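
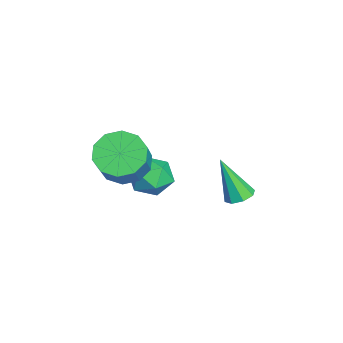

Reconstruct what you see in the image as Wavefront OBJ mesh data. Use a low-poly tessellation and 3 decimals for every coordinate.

v 2.35 -0.54 1.365
v 2.841 -1.168 0.866
v 3.84 -1.348 2.077
v 3.35 -0.72 2.575
v 3.063 -0.642 0.761
v 4.063 -0.822 1.971
v 3.013 -0.077 0.886
v 4.013 -0.257 2.096
v 2.71 0.311 1.194
v 3.71 0.131 2.404
v 2.27 0.374 1.567
v 3.269 0.194 2.778
v 1.86 0.088 1.863
v 2.859 -0.092 3.074
v 1.637 -0.438 1.969
v 2.637 -0.618 3.179
v 1.687 -1.003 1.844
v 2.687 -1.183 3.054
v 1.99 -1.391 1.536
v 2.99 -1.571 2.746
v 2.431 -1.454 1.162
v 3.43 -1.634 2.373
v 0.009 1.251 -1.652
v 0.6 0.563 -1.53
v -1.12 0.297 -1.57
v -0.529 -0.391 -1.448
v -0.642 0.237 -0.792
v 0.056 0.827 -0.843
v -0.576 0.033 -2.257
v 0.122 0.623 -2.308
v 0.238 -0.19 -1.904
v 0.197 -0.064 -0.999
v -0.717 0.924 -2.101
v -0.758 1.05 -1.196
v 0.329 3.542 -2.302
v 0.625 3.983 -2.046
v -0.109 2.858 -0.618
v 0.191 4.085 -2.118
v -0.162 3.868 -2.298
v -0.228 3.461 -2.48
v 0.033 3.1 -2.558
v 0.467 2.999 -2.487
v 0.82 3.215 -2.307
v 0.886 3.623 -2.125
f 2 1 5
f 2 5 3
f 3 5 6
f 3 6 4
f 5 1 7
f 5 7 6
f 6 7 8
f 6 8 4
f 7 1 9
f 7 9 8
f 8 9 10
f 8 10 4
f 9 1 11
f 9 11 10
f 10 11 12
f 10 12 4
f 11 1 13
f 11 13 12
f 12 13 14
f 12 14 4
f 13 1 15
f 13 15 14
f 14 15 16
f 14 16 4
f 15 1 17
f 15 17 16
f 16 17 18
f 16 18 4
f 17 1 19
f 17 19 18
f 18 19 20
f 18 20 4
f 19 1 21
f 19 21 20
f 20 21 22
f 20 22 4
f 21 1 2
f 21 2 22
f 22 2 3
f 22 3 4
f 23 34 28
f 23 28 24
f 23 24 30
f 23 30 33
f 23 33 34
f 24 28 32
f 28 34 27
f 34 33 25
f 33 30 29
f 30 24 31
f 26 32 27
f 26 27 25
f 26 25 29
f 26 29 31
f 26 31 32
f 27 32 28
f 25 27 34
f 29 25 33
f 31 29 30
f 32 31 24
f 36 35 38
f 36 38 37
f 38 35 39
f 38 39 37
f 39 35 40
f 39 40 37
f 40 35 41
f 40 41 37
f 41 35 42
f 41 42 37
f 42 35 43
f 42 43 37
f 43 35 44
f 43 44 37
f 44 35 36
f 44 36 37



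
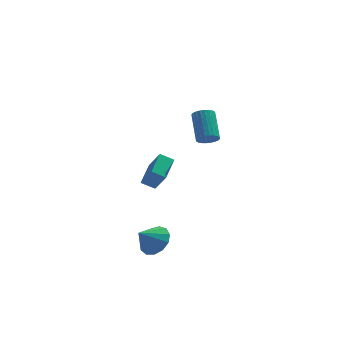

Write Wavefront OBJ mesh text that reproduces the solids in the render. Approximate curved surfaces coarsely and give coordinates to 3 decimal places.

v 0.807 -1.884 3.182
v 1.413 -1.659 2.97
v 1.279 -0.132 4.206
v 0.673 -0.356 4.418
v 1.25 -1.536 2.8
v 1.116 -0.009 4.037
v 1.019 -1.466 2.689
v 0.886 0.061 3.926
v 0.756 -1.46 2.652
v 0.623 0.068 3.889
v 0.501 -1.518 2.697
v 0.368 0.01 3.933
v 0.293 -1.632 2.815
v 0.159 -0.104 4.051
v 0.162 -1.784 2.989
v 0.029 -0.256 4.225
v 0.13 -1.951 3.192
v -0.003 -0.424 4.429
v 0.201 -2.108 3.394
v 0.067 -0.581 4.63
v 0.364 -2.231 3.563
v 0.23 -0.704 4.8
v 0.594 -2.301 3.674
v 0.461 -0.774 4.911
v 0.857 -2.308 3.711
v 0.724 -0.78 4.948
v 1.112 -2.25 3.667
v 0.979 -0.722 4.903
v 1.321 -2.136 3.549
v 1.187 -0.608 4.785
v 1.451 -1.984 3.375
v 1.318 -0.456 4.611
v 1.483 -1.816 3.171
v 1.35 -0.289 4.408
v -2.288 -3.718 -3.821
v -1.618 -3.415 -3.043
v -3.212 -4.242 -2.819
v -1.987 -2.949 -3.14
v -2.452 -2.726 -3.453
v -2.865 -2.819 -3.882
v -3.095 -3.197 -4.292
v -3.068 -3.74 -4.552
v -2.794 -4.276 -4.58
v -2.359 -4.635 -4.367
v -1.902 -4.703 -3.98
v -1.567 -4.458 -3.543
v -1.461 -3.978 -3.193
v -2.747 2.386 -2.653
v -2.164 3.929 -2.04
v -1.909 2.247 -3.101
v -1.326 3.791 -2.488
v -2.154 1.629 -1.312
v -1.571 3.173 -0.699
v -1.316 1.491 -1.76
v -0.733 3.034 -1.147
f 2 1 5
f 2 5 3
f 3 5 6
f 3 6 4
f 5 1 7
f 5 7 6
f 6 7 8
f 6 8 4
f 7 1 9
f 7 9 8
f 8 9 10
f 8 10 4
f 9 1 11
f 9 11 10
f 10 11 12
f 10 12 4
f 11 1 13
f 11 13 12
f 12 13 14
f 12 14 4
f 13 1 15
f 13 15 14
f 14 15 16
f 14 16 4
f 15 1 17
f 15 17 16
f 16 17 18
f 16 18 4
f 17 1 19
f 17 19 18
f 18 19 20
f 18 20 4
f 19 1 21
f 19 21 20
f 20 21 22
f 20 22 4
f 21 1 23
f 21 23 22
f 22 23 24
f 22 24 4
f 23 1 25
f 23 25 24
f 24 25 26
f 24 26 4
f 25 1 27
f 25 27 26
f 26 27 28
f 26 28 4
f 27 1 29
f 27 29 28
f 28 29 30
f 28 30 4
f 29 1 31
f 29 31 30
f 30 31 32
f 30 32 4
f 31 1 33
f 31 33 32
f 32 33 34
f 32 34 4
f 33 1 2
f 33 2 34
f 34 2 3
f 34 3 4
f 36 35 38
f 36 38 37
f 38 35 39
f 38 39 37
f 39 35 40
f 39 40 37
f 40 35 41
f 40 41 37
f 41 35 42
f 41 42 37
f 42 35 43
f 42 43 37
f 43 35 44
f 43 44 37
f 44 35 45
f 44 45 37
f 45 35 46
f 45 46 37
f 46 35 47
f 46 47 37
f 47 35 36
f 47 36 37
f 49 51 48
f 52 49 48
f 48 51 50
f 50 52 48
f 49 55 51
f 53 49 52
f 53 55 49
f 51 55 50
f 54 52 50
f 50 55 54
f 54 53 52
f 55 53 54



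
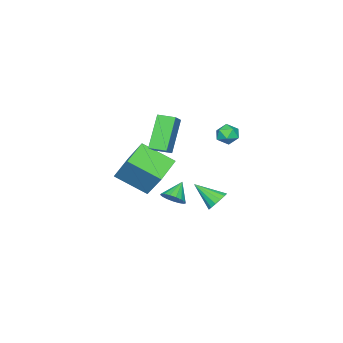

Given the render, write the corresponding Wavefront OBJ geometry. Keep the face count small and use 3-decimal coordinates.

v -0.353 -0.981 3.277
v 0.539 -0.701 3.964
v -0.618 -0.059 3.247
v 0.273 0.221 3.934
v 0.887 -0.681 1.546
v 1.778 -0.401 2.233
v 0.621 0.241 1.516
v 1.513 0.521 2.203
v -3.316 1.714 1.227
v -2.709 1.381 1.356
v -3.871 0.719 1.264
v -3.264 0.386 1.393
v -3.544 0.809 1.881
v -3.202 1.424 1.858
v -3.378 0.676 0.762
v -3.036 1.291 0.739
v -2.748 0.739 1.069
v -2.85 0.822 1.761
v -3.73 1.278 0.859
v -3.832 1.361 1.551
v 0.032 -2.879 -0.17
v 0.446 -1.725 1.51
v -0.521 -1.19 -1.193
v -0.106 -0.037 0.488
v 1.586 -2.683 -0.688
v 2.001 -1.53 0.993
v 1.034 -0.995 -1.71
v 1.448 0.159 -0.03
v 2.314 1.439 -0.561
v 2.754 1.555 -0.042
v 1.426 1.401 0.201
v 2.66 1.858 -0.135
v 2.488 2.064 -0.327
v 2.275 2.128 -0.571
v 2.072 2.033 -0.814
v 1.923 1.803 -0.998
v 1.865 1.489 -1.082
v 1.909 1.164 -1.047
v 2.046 0.901 -0.9
v 2.244 0.762 -0.676
v 2.459 0.778 -0.425
v 2.64 0.945 -0.205
v 2.746 1.226 -0.067
v -3.337 0.469 -4.032
v -2.966 0.875 -3.551
v -3.123 -0.889 -3.048
v -3.327 0.898 -3.441
v -3.69 0.806 -3.489
v -3.959 0.624 -3.683
v -4.061 0.4 -3.969
v -3.969 0.195 -4.273
v -3.707 0.063 -4.512
v -3.347 0.04 -4.622
v -2.983 0.132 -4.574
v -2.715 0.314 -4.381
v -2.613 0.538 -4.094
v -2.705 0.743 -3.79
f 2 4 1
f 5 2 1
f 1 4 3
f 3 5 1
f 2 8 4
f 6 2 5
f 6 8 2
f 4 8 3
f 7 5 3
f 3 8 7
f 7 6 5
f 8 6 7
f 9 20 14
f 9 14 10
f 9 10 16
f 9 16 19
f 9 19 20
f 10 14 18
f 14 20 13
f 20 19 11
f 19 16 15
f 16 10 17
f 12 18 13
f 12 13 11
f 12 11 15
f 12 15 17
f 12 17 18
f 13 18 14
f 11 13 20
f 15 11 19
f 17 15 16
f 18 17 10
f 22 24 21
f 25 22 21
f 21 24 23
f 23 25 21
f 22 28 24
f 26 22 25
f 26 28 22
f 24 28 23
f 27 25 23
f 23 28 27
f 27 26 25
f 28 26 27
f 30 29 32
f 30 32 31
f 32 29 33
f 32 33 31
f 33 29 34
f 33 34 31
f 34 29 35
f 34 35 31
f 35 29 36
f 35 36 31
f 36 29 37
f 36 37 31
f 37 29 38
f 37 38 31
f 38 29 39
f 38 39 31
f 39 29 40
f 39 40 31
f 40 29 41
f 40 41 31
f 41 29 42
f 41 42 31
f 42 29 43
f 42 43 31
f 43 29 30
f 43 30 31
f 45 44 47
f 45 47 46
f 47 44 48
f 47 48 46
f 48 44 49
f 48 49 46
f 49 44 50
f 49 50 46
f 50 44 51
f 50 51 46
f 51 44 52
f 51 52 46
f 52 44 53
f 52 53 46
f 53 44 54
f 53 54 46
f 54 44 55
f 54 55 46
f 55 44 56
f 55 56 46
f 56 44 57
f 56 57 46
f 57 44 45
f 57 45 46



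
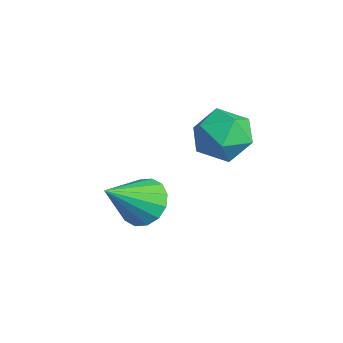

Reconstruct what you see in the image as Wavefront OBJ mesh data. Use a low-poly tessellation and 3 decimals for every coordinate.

v -0.367 0.168 0.79
v 0.358 0.016 0.354
v 0.067 -1.148 1.97
v 0.468 0.324 0.656
v 0.354 0.59 0.995
v 0.046 0.742 1.278
v -0.372 0.741 1.431
v -0.789 0.586 1.412
v -1.093 0.319 1.226
v -1.202 0.012 0.924
v -1.088 -0.254 0.585
v -0.781 -0.407 0.302
v -0.363 -0.406 0.149
v 0.054 -0.251 0.168
v -1.671 3.156 2.558
v -0.968 3.654 3.103
v -0.632 1.886 2.377
v 0.071 2.384 2.922
v -0.774 2.038 3.376
v -1.416 2.822 3.487
v -0.184 2.718 1.993
v -0.826 3.502 2.104
v -0.048 3.383 2.754
v -0.413 2.963 3.608
v -1.187 2.577 1.872
v -1.552 2.157 2.726
f 2 1 4
f 2 4 3
f 4 1 5
f 4 5 3
f 5 1 6
f 5 6 3
f 6 1 7
f 6 7 3
f 7 1 8
f 7 8 3
f 8 1 9
f 8 9 3
f 9 1 10
f 9 10 3
f 10 1 11
f 10 11 3
f 11 1 12
f 11 12 3
f 12 1 13
f 12 13 3
f 13 1 14
f 13 14 3
f 14 1 2
f 14 2 3
f 15 26 20
f 15 20 16
f 15 16 22
f 15 22 25
f 15 25 26
f 16 20 24
f 20 26 19
f 26 25 17
f 25 22 21
f 22 16 23
f 18 24 19
f 18 19 17
f 18 17 21
f 18 21 23
f 18 23 24
f 19 24 20
f 17 19 26
f 21 17 25
f 23 21 22
f 24 23 16



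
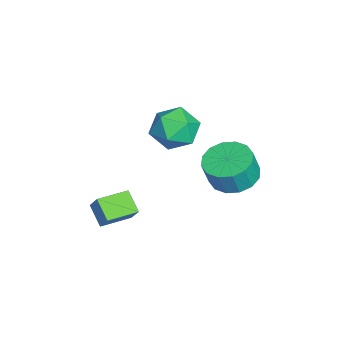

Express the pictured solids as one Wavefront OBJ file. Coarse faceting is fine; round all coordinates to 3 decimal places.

v 0.495 -4.97 -0.625
v 0.955 -4.631 0.17
v -0.267 -3.798 -0.685
v 0.193 -3.458 0.111
v 1.267 -4.502 -1.271
v 1.727 -4.162 -0.475
v 0.505 -3.329 -1.33
v 0.965 -2.99 -0.535
v -0.095 0.728 1.01
v 0.922 0.959 0.821
v 1.212 0.664 2.022
v 0.195 0.432 2.21
v 0.698 1.431 0.991
v 0.988 1.135 2.192
v 0.262 1.713 1.166
v 0.552 1.418 2.366
v -0.27 1.732 1.299
v 0.02 1.437 2.5
v -0.755 1.482 1.355
v -0.465 1.187 2.555
v -1.063 1.029 1.318
v -0.773 0.734 2.518
v -1.112 0.496 1.198
v -0.822 0.201 2.399
v -0.888 0.025 1.028
v -0.598 -0.271 2.229
v -0.452 -0.258 0.854
v -0.162 -0.553 2.054
v 0.08 -0.277 0.72
v 0.37 -0.572 1.921
v 0.565 -0.027 0.665
v 0.855 -0.322 1.865
v 0.873 0.426 0.702
v 1.163 0.131 1.902
v -2.725 -0.72 2.072
v -1.738 -1.003 1.562
v -3.122 -2.517 2.298
v -2.135 -2.8 1.788
v -2.125 -2.306 2.823
v -1.879 -1.195 2.683
v -2.981 -2.325 1.177
v -2.735 -1.214 1.037
v -1.896 -1.994 1.009
v -1.367 -1.983 2.026
v -3.493 -1.537 1.834
v -2.964 -1.526 2.851
f 2 4 1
f 5 2 1
f 1 4 3
f 3 5 1
f 2 8 4
f 6 2 5
f 6 8 2
f 4 8 3
f 7 5 3
f 3 8 7
f 7 6 5
f 8 6 7
f 10 9 13
f 10 13 11
f 11 13 14
f 11 14 12
f 13 9 15
f 13 15 14
f 14 15 16
f 14 16 12
f 15 9 17
f 15 17 16
f 16 17 18
f 16 18 12
f 17 9 19
f 17 19 18
f 18 19 20
f 18 20 12
f 19 9 21
f 19 21 20
f 20 21 22
f 20 22 12
f 21 9 23
f 21 23 22
f 22 23 24
f 22 24 12
f 23 9 25
f 23 25 24
f 24 25 26
f 24 26 12
f 25 9 27
f 25 27 26
f 26 27 28
f 26 28 12
f 27 9 29
f 27 29 28
f 28 29 30
f 28 30 12
f 29 9 31
f 29 31 30
f 30 31 32
f 30 32 12
f 31 9 33
f 31 33 32
f 32 33 34
f 32 34 12
f 33 9 10
f 33 10 34
f 34 10 11
f 34 11 12
f 35 46 40
f 35 40 36
f 35 36 42
f 35 42 45
f 35 45 46
f 36 40 44
f 40 46 39
f 46 45 37
f 45 42 41
f 42 36 43
f 38 44 39
f 38 39 37
f 38 37 41
f 38 41 43
f 38 43 44
f 39 44 40
f 37 39 46
f 41 37 45
f 43 41 42
f 44 43 36



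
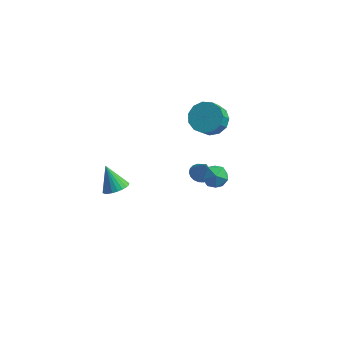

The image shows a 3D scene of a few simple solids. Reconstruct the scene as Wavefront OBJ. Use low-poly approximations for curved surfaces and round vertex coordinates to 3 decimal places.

v -0.764 -3.916 1.041
v -0.343 -3.296 1.043
v -1.496 -3.424 2.279
v -0.568 -3.211 0.877
v -0.823 -3.234 0.735
v -1.069 -3.361 0.64
v -1.269 -3.572 0.606
v -1.392 -3.836 0.638
v -1.419 -4.111 0.732
v -1.347 -4.358 0.872
v -1.186 -4.537 1.039
v -0.961 -4.621 1.205
v -0.706 -4.598 1.347
v -0.459 -4.472 1.442
v -0.26 -4.261 1.476
v -0.137 -3.997 1.444
v -0.109 -3.721 1.35
v -0.182 -3.475 1.21
v 2.08 1.922 -2.862
v 2.709 1.895 -3.063
v 2.48 1.658 -1.578
v 2.674 2.179 -2.994
v 2.522 2.411 -2.899
v 2.282 2.547 -2.796
v 2.002 2.559 -2.707
v 1.738 2.444 -2.648
v 1.542 2.226 -2.632
v 1.452 1.948 -2.661
v 1.487 1.665 -2.73
v 1.639 1.432 -2.825
v 1.879 1.297 -2.928
v 2.158 1.285 -3.017
v 2.423 1.399 -3.076
v 2.619 1.617 -3.092
v 2.564 0.709 -1.426
v 3.156 1.018 -1.92
v 3.504 0.102 -0.68
v 4.096 0.411 -1.174
v 3.662 0.918 -0.679
v 3.081 1.293 -1.14
v 3.579 -0.173 -1.46
v 2.998 0.202 -1.921
v 3.783 0.473 -1.941
v 3.835 1.147 -1.458
v 2.825 -0.027 -1.142
v 2.877 0.647 -0.659
v 2.141 3.679 0.434
v 3.116 3.821 0.697
v 2.974 3.102 1.609
v 1.999 2.961 1.346
v 2.814 4.227 0.97
v 2.672 3.508 1.882
v 2.299 4.459 1.073
v 2.157 3.74 1.985
v 1.733 4.443 0.973
v 1.591 3.724 1.885
v 1.297 4.186 0.702
v 1.155 3.467 1.614
v 1.129 3.767 0.345
v 0.987 3.048 1.257
v 1.282 3.321 0.017
v 1.14 2.602 0.929
v 1.708 2.988 -0.178
v 1.566 2.269 0.734
v 2.271 2.875 -0.18
v 2.129 2.156 0.732
v 2.793 3.018 0.014
v 2.652 2.299 0.926
v 3.108 3.37 0.341
v 2.967 2.651 1.253
f 2 1 4
f 2 4 3
f 4 1 5
f 4 5 3
f 5 1 6
f 5 6 3
f 6 1 7
f 6 7 3
f 7 1 8
f 7 8 3
f 8 1 9
f 8 9 3
f 9 1 10
f 9 10 3
f 10 1 11
f 10 11 3
f 11 1 12
f 11 12 3
f 12 1 13
f 12 13 3
f 13 1 14
f 13 14 3
f 14 1 15
f 14 15 3
f 15 1 16
f 15 16 3
f 16 1 17
f 16 17 3
f 17 1 18
f 17 18 3
f 18 1 2
f 18 2 3
f 20 19 22
f 20 22 21
f 22 19 23
f 22 23 21
f 23 19 24
f 23 24 21
f 24 19 25
f 24 25 21
f 25 19 26
f 25 26 21
f 26 19 27
f 26 27 21
f 27 19 28
f 27 28 21
f 28 19 29
f 28 29 21
f 29 19 30
f 29 30 21
f 30 19 31
f 30 31 21
f 31 19 32
f 31 32 21
f 32 19 33
f 32 33 21
f 33 19 34
f 33 34 21
f 34 19 20
f 34 20 21
f 35 46 40
f 35 40 36
f 35 36 42
f 35 42 45
f 35 45 46
f 36 40 44
f 40 46 39
f 46 45 37
f 45 42 41
f 42 36 43
f 38 44 39
f 38 39 37
f 38 37 41
f 38 41 43
f 38 43 44
f 39 44 40
f 37 39 46
f 41 37 45
f 43 41 42
f 44 43 36
f 48 47 51
f 48 51 49
f 49 51 52
f 49 52 50
f 51 47 53
f 51 53 52
f 52 53 54
f 52 54 50
f 53 47 55
f 53 55 54
f 54 55 56
f 54 56 50
f 55 47 57
f 55 57 56
f 56 57 58
f 56 58 50
f 57 47 59
f 57 59 58
f 58 59 60
f 58 60 50
f 59 47 61
f 59 61 60
f 60 61 62
f 60 62 50
f 61 47 63
f 61 63 62
f 62 63 64
f 62 64 50
f 63 47 65
f 63 65 64
f 64 65 66
f 64 66 50
f 65 47 67
f 65 67 66
f 66 67 68
f 66 68 50
f 67 47 69
f 67 69 68
f 68 69 70
f 68 70 50
f 69 47 48
f 69 48 70
f 70 48 49
f 70 49 50



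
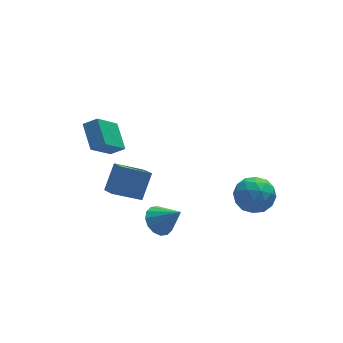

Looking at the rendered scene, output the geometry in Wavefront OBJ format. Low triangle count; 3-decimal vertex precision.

v 3.667 -1.895 -0.562
v 4.122 -2.278 -1.59
v 2.318 -3.262 -0.65
v 2.773 -3.645 -1.678
v 3.38 -3.793 -0.668
v 4.214 -2.948 -0.613
v 2.226 -2.592 -1.627
v 3.06 -1.747 -1.572
v 3.232 -2.709 -2.248
v 3.945 -3.451 -1.655
v 2.495 -2.089 -0.585
v 3.208 -2.831 0.008
v 4.013 -1.966 -1.068
v 2.427 -3.574 -1.172
v 2.784 -3.661 -0.578
v 3.052 -3.886 -1.182
v 4.067 -2.36 -0.494
v 4.335 -2.586 -1.098
v 3.899 -3.476 -0.556
v 2.105 -2.954 -1.142
v 2.373 -3.18 -1.746
v 3.388 -1.654 -1.058
v 3.656 -1.879 -1.662
v 2.541 -2.064 -1.684
v 3.757 -2.445 -2.059
v 2.965 -3.248 -2.111
v 2.643 -2.629 -2.081
v 3.133 -2.133 -2.049
v 4.177 -2.881 -1.711
v 3.384 -3.685 -1.763
v 3.741 -3.772 -1.169
v 4.231 -3.275 -1.137
v 3.653 -3.134 -2.098
v 3.056 -1.855 -0.477
v 2.263 -2.659 -0.529
v 2.209 -2.265 -1.103
v 2.699 -1.768 -1.071
v 3.475 -2.292 -0.129
v 2.683 -3.095 -0.181
v 3.307 -3.407 -0.191
v 3.797 -2.911 -0.159
v 2.787 -2.406 -0.142
v -3.227 2.405 0.647
v -3.156 3.942 1.459
v -3.962 2.697 0.158
v -3.892 4.234 0.97
v -1.888 3.166 -0.91
v -1.818 4.703 -0.098
v -2.624 3.458 -1.399
v -2.553 4.995 -0.587
v -1.81 -2.065 -2.302
v -1.034 -2.03 -2.832
v -0.91 -2.875 -1.038
v -1.027 -1.619 -2.572
v -1.23 -1.327 -2.24
v -1.589 -1.232 -1.925
v -2.006 -1.361 -1.71
v -2.371 -1.678 -1.654
v -2.585 -2.099 -1.772
v -2.592 -2.51 -2.031
v -2.389 -2.802 -2.363
v -2.03 -2.897 -2.679
v -1.613 -2.768 -2.893
v -1.248 -2.451 -2.949
v -2.619 -0.524 -1.355
v -2.497 -1.38 -0.892
v -4.187 -0.277 -0.484
v -4.064 -1.133 -0.021
v -1.796 0.273 -0.099
v -1.673 -0.583 0.364
v -3.363 0.52 0.772
v -3.241 -0.336 1.235
f 1 38 17
f 38 12 41
f 17 41 6
f 38 41 17
f 1 17 13
f 17 6 18
f 13 18 2
f 17 18 13
f 1 13 22
f 13 2 23
f 22 23 8
f 13 23 22
f 1 22 34
f 22 8 37
f 34 37 11
f 22 37 34
f 1 34 38
f 34 11 42
f 38 42 12
f 34 42 38
f 2 18 29
f 18 6 32
f 29 32 10
f 18 32 29
f 6 41 19
f 41 12 40
f 19 40 5
f 41 40 19
f 12 42 39
f 42 11 35
f 39 35 3
f 42 35 39
f 11 37 36
f 37 8 24
f 36 24 7
f 37 24 36
f 8 23 28
f 23 2 25
f 28 25 9
f 23 25 28
f 4 30 16
f 30 10 31
f 16 31 5
f 30 31 16
f 4 16 14
f 16 5 15
f 14 15 3
f 16 15 14
f 4 14 21
f 14 3 20
f 21 20 7
f 14 20 21
f 4 21 26
f 21 7 27
f 26 27 9
f 21 27 26
f 4 26 30
f 26 9 33
f 30 33 10
f 26 33 30
f 5 31 19
f 31 10 32
f 19 32 6
f 31 32 19
f 3 15 39
f 15 5 40
f 39 40 12
f 15 40 39
f 7 20 36
f 20 3 35
f 36 35 11
f 20 35 36
f 9 27 28
f 27 7 24
f 28 24 8
f 27 24 28
f 10 33 29
f 33 9 25
f 29 25 2
f 33 25 29
f 44 46 43
f 47 44 43
f 43 46 45
f 45 47 43
f 44 50 46
f 48 44 47
f 48 50 44
f 46 50 45
f 49 47 45
f 45 50 49
f 49 48 47
f 50 48 49
f 52 51 54
f 52 54 53
f 54 51 55
f 54 55 53
f 55 51 56
f 55 56 53
f 56 51 57
f 56 57 53
f 57 51 58
f 57 58 53
f 58 51 59
f 58 59 53
f 59 51 60
f 59 60 53
f 60 51 61
f 60 61 53
f 61 51 62
f 61 62 53
f 62 51 63
f 62 63 53
f 63 51 64
f 63 64 53
f 64 51 52
f 64 52 53
f 66 68 65
f 69 66 65
f 65 68 67
f 67 69 65
f 66 72 68
f 70 66 69
f 70 72 66
f 68 72 67
f 71 69 67
f 67 72 71
f 71 70 69
f 72 70 71



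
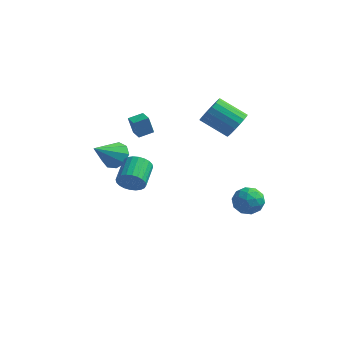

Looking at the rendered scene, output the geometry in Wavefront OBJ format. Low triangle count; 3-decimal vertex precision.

v 2.941 2.846 -3.757
v 3.454 2.935 -2.892
v 2.766 1.245 -3.488
v 3.279 1.334 -2.623
v 2.358 1.739 -2.708
v 2.466 2.728 -2.874
v 3.754 1.452 -3.506
v 3.862 2.441 -3.672
v 3.956 2.074 -2.737
v 3.093 2.251 -2.244
v 3.127 1.929 -4.136
v 2.264 2.106 -3.643
v 3.213 3.031 -3.349
v 3.007 1.149 -3.031
v 2.466 1.387 -3.081
v 2.767 1.439 -2.573
v 2.632 2.909 -3.338
v 2.934 2.962 -2.83
v 2.29 2.259 -2.721
v 3.286 1.218 -3.55
v 3.588 1.271 -3.042
v 3.453 2.741 -3.807
v 3.754 2.793 -3.299
v 3.93 1.921 -3.659
v 3.81 2.577 -2.749
v 3.707 1.636 -2.59
v 3.986 1.705 -3.109
v 4.049 2.287 -3.207
v 3.302 2.682 -2.459
v 3.2 1.74 -2.3
v 2.658 1.978 -2.35
v 2.722 2.56 -2.448
v 3.598 2.175 -2.367
v 3.02 2.44 -4.08
v 2.918 1.498 -3.921
v 3.498 1.62 -3.932
v 3.562 2.202 -4.03
v 2.513 2.544 -3.79
v 2.41 1.603 -3.631
v 2.171 1.893 -3.173
v 2.234 2.475 -3.271
v 2.622 2.005 -4.013
v 2.665 1.349 3.366
v 3.144 1.506 4.16
v 1.514 1.388 5.167
v 1.035 1.231 4.374
v 3.04 1.892 4.036
v 1.409 1.774 5.043
v 2.861 2.17 3.78
v 1.231 2.052 4.787
v 2.644 2.286 3.442
v 1.014 2.168 4.449
v 2.431 2.216 3.088
v 0.801 2.098 4.096
v 2.264 1.974 2.79
v 0.634 1.856 3.797
v 2.177 1.609 2.606
v 0.547 1.491 3.613
v 2.186 1.192 2.573
v 0.556 1.074 3.58
v 2.291 0.806 2.697
v 0.66 0.688 3.704
v 2.469 0.528 2.953
v 0.839 0.41 3.96
v 2.686 0.412 3.291
v 1.056 0.294 4.298
v 2.899 0.482 3.644
v 1.269 0.364 4.652
v 3.066 0.724 3.943
v 1.436 0.606 4.95
v 3.153 1.089 4.127
v 1.523 0.971 5.134
v -1.22 -4.266 1.042
v -0.731 -4.428 1.718
v -0.991 -2.976 2.254
v -1.48 -2.814 1.578
v -0.508 -4.309 1.504
v -0.768 -2.857 2.04
v -0.393 -4.183 1.219
v -0.653 -2.731 1.755
v -0.404 -4.07 0.908
v -0.664 -2.618 1.444
v -0.539 -3.987 0.617
v -0.799 -2.535 1.153
v -0.778 -3.946 0.39
v -1.038 -2.494 0.926
v -1.084 -3.954 0.263
v -1.344 -2.502 0.799
v -1.411 -4.01 0.254
v -1.671 -2.557 0.79
v -1.709 -4.104 0.366
v -1.969 -2.652 0.902
v -1.932 -4.223 0.58
v -2.192 -2.771 1.116
v -2.047 -4.349 0.865
v -2.307 -2.897 1.401
v -2.036 -4.462 1.176
v -2.296 -3.01 1.712
v -1.901 -4.545 1.467
v -2.161 -3.093 2.003
v -1.662 -4.586 1.694
v -1.922 -3.134 2.23
v -1.356 -4.578 1.821
v -1.616 -3.126 2.357
v -1.029 -4.523 1.83
v -1.289 -3.07 2.366
v -3.345 1.285 0.929
v -3.611 1.165 2.103
v -3.996 1.9 0.844
v -4.263 1.78 2.018
v -2.717 1.98 1.142
v -2.984 1.86 2.316
v -3.369 2.595 1.057
v -3.635 2.475 2.231
v -3.083 -2.327 1.593
v -2.56 -1.953 2.266
v -3.657 -3.813 2.867
v -3.147 -1.709 2.285
v -3.704 -1.754 1.981
v -3.97 -2.067 1.496
v -3.821 -2.502 1.056
v -3.326 -2.854 0.867
v -2.718 -2.96 1.019
v -2.28 -2.77 1.439
v -2.217 -2.372 1.931
f 1 38 17
f 38 12 41
f 17 41 6
f 38 41 17
f 1 17 13
f 17 6 18
f 13 18 2
f 17 18 13
f 1 13 22
f 13 2 23
f 22 23 8
f 13 23 22
f 1 22 34
f 22 8 37
f 34 37 11
f 22 37 34
f 1 34 38
f 34 11 42
f 38 42 12
f 34 42 38
f 2 18 29
f 18 6 32
f 29 32 10
f 18 32 29
f 6 41 19
f 41 12 40
f 19 40 5
f 41 40 19
f 12 42 39
f 42 11 35
f 39 35 3
f 42 35 39
f 11 37 36
f 37 8 24
f 36 24 7
f 37 24 36
f 8 23 28
f 23 2 25
f 28 25 9
f 23 25 28
f 4 30 16
f 30 10 31
f 16 31 5
f 30 31 16
f 4 16 14
f 16 5 15
f 14 15 3
f 16 15 14
f 4 14 21
f 14 3 20
f 21 20 7
f 14 20 21
f 4 21 26
f 21 7 27
f 26 27 9
f 21 27 26
f 4 26 30
f 26 9 33
f 30 33 10
f 26 33 30
f 5 31 19
f 31 10 32
f 19 32 6
f 31 32 19
f 3 15 39
f 15 5 40
f 39 40 12
f 15 40 39
f 7 20 36
f 20 3 35
f 36 35 11
f 20 35 36
f 9 27 28
f 27 7 24
f 28 24 8
f 27 24 28
f 10 33 29
f 33 9 25
f 29 25 2
f 33 25 29
f 44 43 47
f 44 47 45
f 45 47 48
f 45 48 46
f 47 43 49
f 47 49 48
f 48 49 50
f 48 50 46
f 49 43 51
f 49 51 50
f 50 51 52
f 50 52 46
f 51 43 53
f 51 53 52
f 52 53 54
f 52 54 46
f 53 43 55
f 53 55 54
f 54 55 56
f 54 56 46
f 55 43 57
f 55 57 56
f 56 57 58
f 56 58 46
f 57 43 59
f 57 59 58
f 58 59 60
f 58 60 46
f 59 43 61
f 59 61 60
f 60 61 62
f 60 62 46
f 61 43 63
f 61 63 62
f 62 63 64
f 62 64 46
f 63 43 65
f 63 65 64
f 64 65 66
f 64 66 46
f 65 43 67
f 65 67 66
f 66 67 68
f 66 68 46
f 67 43 69
f 67 69 68
f 68 69 70
f 68 70 46
f 69 43 71
f 69 71 70
f 70 71 72
f 70 72 46
f 71 43 44
f 71 44 72
f 72 44 45
f 72 45 46
f 74 73 77
f 74 77 75
f 75 77 78
f 75 78 76
f 77 73 79
f 77 79 78
f 78 79 80
f 78 80 76
f 79 73 81
f 79 81 80
f 80 81 82
f 80 82 76
f 81 73 83
f 81 83 82
f 82 83 84
f 82 84 76
f 83 73 85
f 83 85 84
f 84 85 86
f 84 86 76
f 85 73 87
f 85 87 86
f 86 87 88
f 86 88 76
f 87 73 89
f 87 89 88
f 88 89 90
f 88 90 76
f 89 73 91
f 89 91 90
f 90 91 92
f 90 92 76
f 91 73 93
f 91 93 92
f 92 93 94
f 92 94 76
f 93 73 95
f 93 95 94
f 94 95 96
f 94 96 76
f 95 73 97
f 95 97 96
f 96 97 98
f 96 98 76
f 97 73 99
f 97 99 98
f 98 99 100
f 98 100 76
f 99 73 101
f 99 101 100
f 100 101 102
f 100 102 76
f 101 73 103
f 101 103 102
f 102 103 104
f 102 104 76
f 103 73 105
f 103 105 104
f 104 105 106
f 104 106 76
f 105 73 74
f 105 74 106
f 106 74 75
f 106 75 76
f 108 110 107
f 111 108 107
f 107 110 109
f 109 111 107
f 108 114 110
f 112 108 111
f 112 114 108
f 110 114 109
f 113 111 109
f 109 114 113
f 113 112 111
f 114 112 113
f 116 115 118
f 116 118 117
f 118 115 119
f 118 119 117
f 119 115 120
f 119 120 117
f 120 115 121
f 120 121 117
f 121 115 122
f 121 122 117
f 122 115 123
f 122 123 117
f 123 115 124
f 123 124 117
f 124 115 125
f 124 125 117
f 125 115 116
f 125 116 117



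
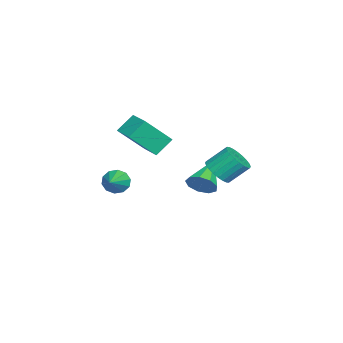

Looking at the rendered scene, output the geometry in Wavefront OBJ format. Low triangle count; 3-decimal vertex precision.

v -0.784 1.803 -2.308
v -0.393 2.324 -1.763
v -2.536 2.117 -1.352
v -0.588 2.625 -2.22
v -0.876 2.542 -2.718
v -1.12 2.113 -3.025
v -1.208 1.538 -2.996
v -1.097 1.088 -2.646
v -0.84 0.972 -2.137
v -0.557 1.245 -1.709
v -0.38 1.778 -1.561
v 2.881 3.283 0.506
v 3.273 2.824 1.075
v 3.012 3.777 2.024
v 2.619 4.237 1.454
v 3.516 3.005 0.961
v 3.255 3.958 1.909
v 3.663 3.227 0.777
v 3.402 4.181 1.726
v 3.69 3.459 0.552
v 3.429 4.412 1.501
v 3.595 3.663 0.32
v 3.334 4.617 1.269
v 3.39 3.81 0.117
v 3.129 4.764 1.065
v 3.108 3.877 -0.028
v 2.847 4.83 0.921
v 2.792 3.853 -0.091
v 2.53 4.806 0.857
v 2.488 3.743 -0.064
v 2.227 4.696 0.885
v 2.245 3.562 0.051
v 1.984 4.515 0.999
v 2.098 3.339 0.234
v 1.837 4.293 1.183
v 2.071 3.108 0.459
v 1.81 4.061 1.408
v 2.166 2.903 0.691
v 1.905 3.857 1.64
v 2.371 2.756 0.895
v 2.11 3.71 1.843
v 2.653 2.69 1.039
v 2.392 3.643 1.988
v 2.97 2.714 1.103
v 2.708 3.667 2.051
v -1.164 -2.638 -2.721
v -0.915 -2.21 -3.297
v 0.244 -2.622 -2.099
v -1.068 -1.923 -2.958
v -1.258 -1.909 -2.529
v -1.412 -2.174 -2.173
v -1.471 -2.616 -2.026
v -1.414 -3.067 -2.145
v -1.261 -3.354 -2.484
v -1.071 -3.368 -2.913
v -0.917 -3.103 -3.269
v -0.857 -2.66 -3.416
v -2.647 -1.515 -0.945
v -1.921 -2.75 0.549
v -3.285 -0.831 -0.07
v -2.559 -2.066 1.424
v -1.481 -0.634 -0.784
v -0.755 -1.869 0.71
v -2.119 0.05 0.091
v -1.393 -1.185 1.585
f 2 1 4
f 2 4 3
f 4 1 5
f 4 5 3
f 5 1 6
f 5 6 3
f 6 1 7
f 6 7 3
f 7 1 8
f 7 8 3
f 8 1 9
f 8 9 3
f 9 1 10
f 9 10 3
f 10 1 11
f 10 11 3
f 11 1 2
f 11 2 3
f 13 12 16
f 13 16 14
f 14 16 17
f 14 17 15
f 16 12 18
f 16 18 17
f 17 18 19
f 17 19 15
f 18 12 20
f 18 20 19
f 19 20 21
f 19 21 15
f 20 12 22
f 20 22 21
f 21 22 23
f 21 23 15
f 22 12 24
f 22 24 23
f 23 24 25
f 23 25 15
f 24 12 26
f 24 26 25
f 25 26 27
f 25 27 15
f 26 12 28
f 26 28 27
f 27 28 29
f 27 29 15
f 28 12 30
f 28 30 29
f 29 30 31
f 29 31 15
f 30 12 32
f 30 32 31
f 31 32 33
f 31 33 15
f 32 12 34
f 32 34 33
f 33 34 35
f 33 35 15
f 34 12 36
f 34 36 35
f 35 36 37
f 35 37 15
f 36 12 38
f 36 38 37
f 37 38 39
f 37 39 15
f 38 12 40
f 38 40 39
f 39 40 41
f 39 41 15
f 40 12 42
f 40 42 41
f 41 42 43
f 41 43 15
f 42 12 44
f 42 44 43
f 43 44 45
f 43 45 15
f 44 12 13
f 44 13 45
f 45 13 14
f 45 14 15
f 47 46 49
f 47 49 48
f 49 46 50
f 49 50 48
f 50 46 51
f 50 51 48
f 51 46 52
f 51 52 48
f 52 46 53
f 52 53 48
f 53 46 54
f 53 54 48
f 54 46 55
f 54 55 48
f 55 46 56
f 55 56 48
f 56 46 57
f 56 57 48
f 57 46 47
f 57 47 48
f 59 61 58
f 62 59 58
f 58 61 60
f 60 62 58
f 59 65 61
f 63 59 62
f 63 65 59
f 61 65 60
f 64 62 60
f 60 65 64
f 64 63 62
f 65 63 64



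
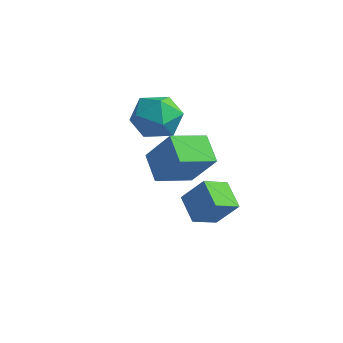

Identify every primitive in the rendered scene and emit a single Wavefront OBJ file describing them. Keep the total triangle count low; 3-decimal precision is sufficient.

v -0.12 -1.639 3.476
v 0.575 -2.164 4.315
v -1.435 -3.076 3.665
v -0.74 -3.601 4.504
v -1.294 -2.553 4.747
v -0.481 -1.665 4.629
v -0.379 -3.575 3.351
v 0.434 -2.687 3.233
v 0.415 -3.36 4.238
v -0.151 -2.729 5.1
v -0.709 -2.511 2.88
v -1.275 -1.88 3.742
v 1.158 -4.946 2.134
v 0.185 -4.227 2.838
v 1.87 -3.454 1.593
v 0.897 -2.735 2.297
v 2.323 -4.925 3.723
v 1.35 -4.206 4.427
v 3.035 -3.433 3.182
v 2.062 -2.714 3.886
v 0.783 -2.644 -0.387
v 1.689 -2.35 0.81
v 1.185 -1.517 -0.968
v 2.091 -1.223 0.229
v 1.829 -3.337 -1.009
v 2.735 -3.043 0.188
v 2.231 -2.21 -1.59
v 3.137 -1.916 -0.393
f 1 12 6
f 1 6 2
f 1 2 8
f 1 8 11
f 1 11 12
f 2 6 10
f 6 12 5
f 12 11 3
f 11 8 7
f 8 2 9
f 4 10 5
f 4 5 3
f 4 3 7
f 4 7 9
f 4 9 10
f 5 10 6
f 3 5 12
f 7 3 11
f 9 7 8
f 10 9 2
f 14 16 13
f 17 14 13
f 13 16 15
f 15 17 13
f 14 20 16
f 18 14 17
f 18 20 14
f 16 20 15
f 19 17 15
f 15 20 19
f 19 18 17
f 20 18 19
f 22 24 21
f 25 22 21
f 21 24 23
f 23 25 21
f 22 28 24
f 26 22 25
f 26 28 22
f 24 28 23
f 27 25 23
f 23 28 27
f 27 26 25
f 28 26 27



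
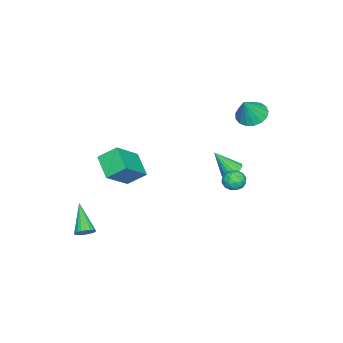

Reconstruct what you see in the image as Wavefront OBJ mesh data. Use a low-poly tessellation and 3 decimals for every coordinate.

v -3.347 2.744 2.059
v -2.642 3.179 1.683
v -2.553 2.596 3.381
v -2.879 3.499 1.861
v -3.223 3.645 2.085
v -3.596 3.585 2.302
v -3.911 3.332 2.463
v -4.098 2.945 2.532
v -4.113 2.511 2.493
v -3.952 2.131 2.353
v -3.653 1.891 2.147
v -3.284 1.847 1.92
v -2.929 2.008 1.725
v -2.67 2.338 1.606
v -2.567 2.76 1.591
v -0.67 -3.769 -1.954
v -1.034 -2.804 -1.179
v 0.287 -2.798 -2.714
v -0.078 -1.833 -1.939
v 0.858 -4.247 -0.641
v 0.493 -3.282 0.134
v 1.814 -3.276 -1.401
v 1.45 -2.311 -0.626
v -0.931 2.653 -0.885
v -0.294 2.62 -1.054
v -0.629 1.767 0.425
v -0.311 2.879 -0.875
v -0.47 3.087 -0.698
v -0.735 3.195 -0.564
v -1.045 3.179 -0.503
v -1.328 3.042 -0.53
v -1.521 2.817 -0.639
v -1.578 2.553 -0.803
v -1.487 2.313 -0.987
v -1.269 2.15 -1.147
v -0.973 2.103 -1.247
v -0.668 2.181 -1.264
v -0.422 2.368 -1.195
v 3.942 -3.492 -4.362
v 4.396 -3.692 -4.082
v 2.758 -4.408 -3.098
v 4.356 -3.487 -3.971
v 4.245 -3.282 -3.927
v 4.081 -3.114 -3.959
v 3.893 -3.011 -4.06
v 3.713 -2.991 -4.214
v 3.574 -3.058 -4.393
v 3.497 -3.2 -4.567
v 3.498 -3.392 -4.706
v 3.576 -3.602 -4.785
v 3.717 -3.792 -4.791
v 3.896 -3.931 -4.723
v 4.084 -3.994 -4.593
v 4.247 -3.97 -4.423
v 4.358 -3.863 -4.242
v 0.687 3.687 -0.104
v 0.932 3.996 0.441
v 1.688 3.344 -0.361
v 1.933 3.653 0.184
v 1.54 3.112 0.253
v 0.921 3.324 0.412
v 1.699 4.016 -0.332
v 1.08 4.228 -0.173
v 1.558 4.2 0.3
v 1.459 3.641 0.662
v 1.161 3.699 -0.582
v 1.062 3.14 -0.22
v 0.722 3.871 0.191
v 1.898 3.469 -0.111
v 1.667 3.15 -0.07
v 1.811 3.332 0.25
v 0.715 3.476 0.174
v 0.859 3.658 0.494
v 1.216 3.138 0.384
v 1.761 3.682 -0.414
v 1.905 3.864 -0.094
v 0.809 4.008 -0.17
v 0.953 4.19 0.15
v 1.404 4.202 -0.304
v 1.234 4.173 0.428
v 1.822 3.971 0.278
v 1.684 4.185 -0.026
v 1.321 4.309 0.068
v 1.176 3.844 0.641
v 1.764 3.643 0.49
v 1.533 3.325 0.531
v 1.169 3.449 0.624
v 1.543 3.964 0.558
v 0.856 3.697 -0.41
v 1.444 3.496 -0.561
v 1.451 3.891 -0.544
v 1.087 4.015 -0.451
v 0.798 3.369 -0.198
v 1.386 3.167 -0.348
v 1.299 3.031 0.012
v 0.936 3.155 0.106
v 1.077 3.376 -0.478
f 2 1 4
f 2 4 3
f 4 1 5
f 4 5 3
f 5 1 6
f 5 6 3
f 6 1 7
f 6 7 3
f 7 1 8
f 7 8 3
f 8 1 9
f 8 9 3
f 9 1 10
f 9 10 3
f 10 1 11
f 10 11 3
f 11 1 12
f 11 12 3
f 12 1 13
f 12 13 3
f 13 1 14
f 13 14 3
f 14 1 15
f 14 15 3
f 15 1 2
f 15 2 3
f 17 19 16
f 20 17 16
f 16 19 18
f 18 20 16
f 17 23 19
f 21 17 20
f 21 23 17
f 19 23 18
f 22 20 18
f 18 23 22
f 22 21 20
f 23 21 22
f 25 24 27
f 25 27 26
f 27 24 28
f 27 28 26
f 28 24 29
f 28 29 26
f 29 24 30
f 29 30 26
f 30 24 31
f 30 31 26
f 31 24 32
f 31 32 26
f 32 24 33
f 32 33 26
f 33 24 34
f 33 34 26
f 34 24 35
f 34 35 26
f 35 24 36
f 35 36 26
f 36 24 37
f 36 37 26
f 37 24 38
f 37 38 26
f 38 24 25
f 38 25 26
f 40 39 42
f 40 42 41
f 42 39 43
f 42 43 41
f 43 39 44
f 43 44 41
f 44 39 45
f 44 45 41
f 45 39 46
f 45 46 41
f 46 39 47
f 46 47 41
f 47 39 48
f 47 48 41
f 48 39 49
f 48 49 41
f 49 39 50
f 49 50 41
f 50 39 51
f 50 51 41
f 51 39 52
f 51 52 41
f 52 39 53
f 52 53 41
f 53 39 54
f 53 54 41
f 54 39 55
f 54 55 41
f 55 39 40
f 55 40 41
f 56 93 72
f 93 67 96
f 72 96 61
f 93 96 72
f 56 72 68
f 72 61 73
f 68 73 57
f 72 73 68
f 56 68 77
f 68 57 78
f 77 78 63
f 68 78 77
f 56 77 89
f 77 63 92
f 89 92 66
f 77 92 89
f 56 89 93
f 89 66 97
f 93 97 67
f 89 97 93
f 57 73 84
f 73 61 87
f 84 87 65
f 73 87 84
f 61 96 74
f 96 67 95
f 74 95 60
f 96 95 74
f 67 97 94
f 97 66 90
f 94 90 58
f 97 90 94
f 66 92 91
f 92 63 79
f 91 79 62
f 92 79 91
f 63 78 83
f 78 57 80
f 83 80 64
f 78 80 83
f 59 85 71
f 85 65 86
f 71 86 60
f 85 86 71
f 59 71 69
f 71 60 70
f 69 70 58
f 71 70 69
f 59 69 76
f 69 58 75
f 76 75 62
f 69 75 76
f 59 76 81
f 76 62 82
f 81 82 64
f 76 82 81
f 59 81 85
f 81 64 88
f 85 88 65
f 81 88 85
f 60 86 74
f 86 65 87
f 74 87 61
f 86 87 74
f 58 70 94
f 70 60 95
f 94 95 67
f 70 95 94
f 62 75 91
f 75 58 90
f 91 90 66
f 75 90 91
f 64 82 83
f 82 62 79
f 83 79 63
f 82 79 83
f 65 88 84
f 88 64 80
f 84 80 57
f 88 80 84



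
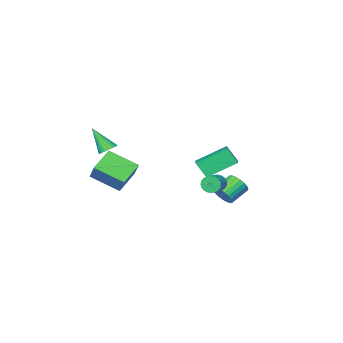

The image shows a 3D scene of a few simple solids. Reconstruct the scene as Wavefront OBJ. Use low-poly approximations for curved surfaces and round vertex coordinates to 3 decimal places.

v 2.832 -3.282 1.89
v 3.167 -3.657 1.51
v 3.288 -4.358 3.35
v 3.346 -3.481 1.584
v 3.436 -3.27 1.711
v 3.422 -3.061 1.869
v 3.306 -2.891 2.03
v 3.108 -2.788 2.168
v 2.862 -2.771 2.257
v 2.612 -2.842 2.283
v 2.399 -2.989 2.241
v 2.261 -3.187 2.138
v 2.222 -3.401 1.992
v 2.289 -3.595 1.829
v 2.45 -3.734 1.676
v 2.676 -3.796 1.56
v 2.93 -3.768 1.501
v 2.011 -1.766 0.302
v 2.279 -0.818 1.472
v 3.361 -1.178 -0.484
v 3.63 -0.23 0.686
v 3.15 -3.19 1.194
v 3.419 -2.242 2.364
v 4.501 -2.602 0.408
v 4.769 -1.654 1.578
v -1.117 2.15 0.338
v -0.782 1.975 -0.141
v 0.052 2.575 0.223
v -0.283 2.75 0.702
v -0.894 2.184 -0.229
v -0.06 2.784 0.135
v -1.045 2.388 -0.219
v -0.211 2.988 0.145
v -1.208 2.55 -0.113
v -0.374 3.151 0.251
v -1.356 2.644 0.071
v -0.522 3.244 0.435
v -1.462 2.652 0.301
v -0.628 3.252 0.665
v -1.509 2.573 0.538
v -0.675 3.173 0.902
v -1.487 2.421 0.74
v -0.654 3.021 1.104
v -1.402 2.222 0.872
v -0.568 2.822 1.236
v -1.268 2.011 0.912
v -0.434 2.611 1.277
v -1.107 1.824 0.853
v -0.273 2.424 1.217
v -0.948 1.693 0.705
v -0.114 2.293 1.069
v -0.818 1.641 0.493
v 0.015 2.241 0.857
v -0.74 1.677 0.255
v 0.094 2.278 0.619
v -0.727 1.795 0.03
v 0.106 2.396 0.394
v -4.949 -1.296 -0.212
v -4.585 -1.925 0.817
v -4.272 -0.248 0.189
v -3.908 -0.878 1.218
v -3.192 -2.022 -1.278
v -2.828 -2.652 -0.249
v -2.515 -0.975 -0.877
v -2.151 -1.604 0.152
v -1.83 1.71 -1.064
v -1.483 1.336 -0.501
v -2.682 1.196 0.147
v -3.03 1.57 -0.416
v -1.464 1.635 -0.402
v -2.663 1.496 0.246
v -1.509 1.948 -0.418
v -2.708 1.808 0.23
v -1.609 2.219 -0.545
v -2.808 2.08 0.103
v -1.748 2.402 -0.762
v -2.947 2.263 -0.114
v -1.901 2.466 -1.031
v -3.1 2.326 -0.383
v -2.041 2.399 -1.306
v -3.24 2.259 -0.658
v -2.146 2.212 -1.539
v -3.345 2.073 -0.891
v -2.195 1.939 -1.69
v -3.394 1.8 -1.042
v -2.182 1.626 -1.733
v -3.381 1.487 -1.085
v -2.108 1.328 -1.66
v -3.307 1.188 -1.012
v -1.986 1.095 -1.484
v -3.185 0.956 -0.836
v -1.837 0.969 -1.235
v -3.036 0.83 -0.587
v -1.687 0.971 -0.957
v -2.886 0.832 -0.309
v -1.562 1.101 -0.697
v -2.761 0.961 -0.049
f 2 1 4
f 2 4 3
f 4 1 5
f 4 5 3
f 5 1 6
f 5 6 3
f 6 1 7
f 6 7 3
f 7 1 8
f 7 8 3
f 8 1 9
f 8 9 3
f 9 1 10
f 9 10 3
f 10 1 11
f 10 11 3
f 11 1 12
f 11 12 3
f 12 1 13
f 12 13 3
f 13 1 14
f 13 14 3
f 14 1 15
f 14 15 3
f 15 1 16
f 15 16 3
f 16 1 17
f 16 17 3
f 17 1 2
f 17 2 3
f 19 21 18
f 22 19 18
f 18 21 20
f 20 22 18
f 19 25 21
f 23 19 22
f 23 25 19
f 21 25 20
f 24 22 20
f 20 25 24
f 24 23 22
f 25 23 24
f 27 26 30
f 27 30 28
f 28 30 31
f 28 31 29
f 30 26 32
f 30 32 31
f 31 32 33
f 31 33 29
f 32 26 34
f 32 34 33
f 33 34 35
f 33 35 29
f 34 26 36
f 34 36 35
f 35 36 37
f 35 37 29
f 36 26 38
f 36 38 37
f 37 38 39
f 37 39 29
f 38 26 40
f 38 40 39
f 39 40 41
f 39 41 29
f 40 26 42
f 40 42 41
f 41 42 43
f 41 43 29
f 42 26 44
f 42 44 43
f 43 44 45
f 43 45 29
f 44 26 46
f 44 46 45
f 45 46 47
f 45 47 29
f 46 26 48
f 46 48 47
f 47 48 49
f 47 49 29
f 48 26 50
f 48 50 49
f 49 50 51
f 49 51 29
f 50 26 52
f 50 52 51
f 51 52 53
f 51 53 29
f 52 26 54
f 52 54 53
f 53 54 55
f 53 55 29
f 54 26 56
f 54 56 55
f 55 56 57
f 55 57 29
f 56 26 27
f 56 27 57
f 57 27 28
f 57 28 29
f 59 61 58
f 62 59 58
f 58 61 60
f 60 62 58
f 59 65 61
f 63 59 62
f 63 65 59
f 61 65 60
f 64 62 60
f 60 65 64
f 64 63 62
f 65 63 64
f 67 66 70
f 67 70 68
f 68 70 71
f 68 71 69
f 70 66 72
f 70 72 71
f 71 72 73
f 71 73 69
f 72 66 74
f 72 74 73
f 73 74 75
f 73 75 69
f 74 66 76
f 74 76 75
f 75 76 77
f 75 77 69
f 76 66 78
f 76 78 77
f 77 78 79
f 77 79 69
f 78 66 80
f 78 80 79
f 79 80 81
f 79 81 69
f 80 66 82
f 80 82 81
f 81 82 83
f 81 83 69
f 82 66 84
f 82 84 83
f 83 84 85
f 83 85 69
f 84 66 86
f 84 86 85
f 85 86 87
f 85 87 69
f 86 66 88
f 86 88 87
f 87 88 89
f 87 89 69
f 88 66 90
f 88 90 89
f 89 90 91
f 89 91 69
f 90 66 92
f 90 92 91
f 91 92 93
f 91 93 69
f 92 66 94
f 92 94 93
f 93 94 95
f 93 95 69
f 94 66 96
f 94 96 95
f 95 96 97
f 95 97 69
f 96 66 67
f 96 67 97
f 97 67 68
f 97 68 69



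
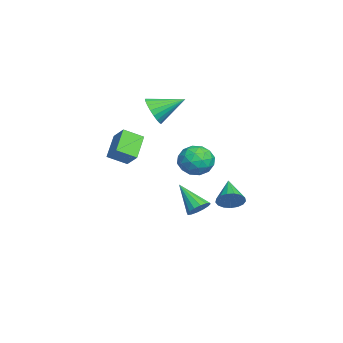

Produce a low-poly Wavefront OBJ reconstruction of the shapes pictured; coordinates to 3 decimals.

v -2.598 0.914 0.65
v -1.667 0.657 0.905
v -2.593 -0.217 -0.505
v -1.662 -0.474 -0.25
v -2.421 -0.668 0.369
v -2.425 0.03 1.083
v -1.835 0.41 -0.683
v -1.839 1.108 0.031
v -1.196 0.345 0.082
v -1.558 -0.321 0.732
v -2.702 0.761 -0.332
v -3.064 0.095 0.318
v -2.133 0.885 0.879
v -2.127 -0.445 -0.479
v -2.573 -0.559 -0.115
v -2.026 -0.71 0.035
v -2.579 0.516 0.983
v -2.031 0.365 1.134
v -2.475 -0.414 0.818
v -2.229 0.075 -0.734
v -1.681 -0.076 -0.583
v -2.234 1.15 0.365
v -1.687 0.999 0.515
v -1.785 0.854 -0.418
v -1.309 0.551 0.545
v -1.306 -0.114 -0.134
v -1.408 0.405 -0.388
v -1.41 0.816 0.031
v -1.522 0.159 0.927
v -1.519 -0.505 0.248
v -1.965 -0.62 0.612
v -1.967 -0.209 1.032
v -1.245 -0.024 0.443
v -2.741 0.945 0.152
v -2.738 0.281 -0.527
v -2.293 0.649 -0.632
v -2.295 1.06 -0.212
v -2.954 0.554 0.534
v -2.951 -0.111 -0.145
v -2.85 -0.376 0.369
v -2.852 0.035 0.788
v -3.015 0.464 -0.043
v 1.087 1.89 -1.163
v 1.446 1.707 -0.554
v -0.267 1.79 -0.397
v 1.428 2.055 -0.539
v 1.333 2.366 -0.667
v 1.181 2.568 -0.909
v 1.008 2.614 -1.209
v 0.853 2.495 -1.498
v 0.752 2.237 -1.711
v 0.727 1.899 -1.798
v 0.786 1.56 -1.74
v 0.913 1.296 -1.55
v 1.08 1.168 -1.271
v 1.249 1.206 -0.967
v 1.381 1.4 -0.709
v -2.356 -1.881 3.439
v -2.07 -1.488 2.693
v -2.464 -0.319 4.221
v -2.437 -1.488 2.644
v -2.79 -1.557 2.732
v -3.068 -1.681 2.943
v -3.223 -1.84 3.239
v -3.228 -2.006 3.57
v -3.082 -2.151 3.878
v -2.811 -2.248 4.11
v -2.461 -2.282 4.226
v -2.093 -2.247 4.206
v -1.771 -2.148 4.053
v -1.55 -2.004 3.794
v -1.468 -1.837 3.474
v -1.54 -1.679 3.148
v -1.753 -1.555 2.871
v -2.745 0.369 -3.411
v -2.232 -0.091 -3.373
v -3.735 -0.629 -2.149
v -2.157 0.152 -3.122
v -2.239 0.453 -2.949
v -2.457 0.731 -2.899
v -2.752 0.913 -2.987
v -3.045 0.949 -3.188
v -3.257 0.83 -3.449
v -3.332 0.587 -3.7
v -3.25 0.286 -3.874
v -3.032 0.007 -3.923
v -2.737 -0.175 -3.836
v -2.445 -0.211 -3.634
v -2.252 -2.807 1.304
v -2.071 -3.8 1.854
v -1.593 -2.304 1.997
v -1.412 -3.297 2.546
v -1.048 -3.103 0.374
v -0.867 -4.096 0.923
v -0.389 -2.6 1.066
v -0.208 -3.593 1.616
f 1 38 17
f 38 12 41
f 17 41 6
f 38 41 17
f 1 17 13
f 17 6 18
f 13 18 2
f 17 18 13
f 1 13 22
f 13 2 23
f 22 23 8
f 13 23 22
f 1 22 34
f 22 8 37
f 34 37 11
f 22 37 34
f 1 34 38
f 34 11 42
f 38 42 12
f 34 42 38
f 2 18 29
f 18 6 32
f 29 32 10
f 18 32 29
f 6 41 19
f 41 12 40
f 19 40 5
f 41 40 19
f 12 42 39
f 42 11 35
f 39 35 3
f 42 35 39
f 11 37 36
f 37 8 24
f 36 24 7
f 37 24 36
f 8 23 28
f 23 2 25
f 28 25 9
f 23 25 28
f 4 30 16
f 30 10 31
f 16 31 5
f 30 31 16
f 4 16 14
f 16 5 15
f 14 15 3
f 16 15 14
f 4 14 21
f 14 3 20
f 21 20 7
f 14 20 21
f 4 21 26
f 21 7 27
f 26 27 9
f 21 27 26
f 4 26 30
f 26 9 33
f 30 33 10
f 26 33 30
f 5 31 19
f 31 10 32
f 19 32 6
f 31 32 19
f 3 15 39
f 15 5 40
f 39 40 12
f 15 40 39
f 7 20 36
f 20 3 35
f 36 35 11
f 20 35 36
f 9 27 28
f 27 7 24
f 28 24 8
f 27 24 28
f 10 33 29
f 33 9 25
f 29 25 2
f 33 25 29
f 44 43 46
f 44 46 45
f 46 43 47
f 46 47 45
f 47 43 48
f 47 48 45
f 48 43 49
f 48 49 45
f 49 43 50
f 49 50 45
f 50 43 51
f 50 51 45
f 51 43 52
f 51 52 45
f 52 43 53
f 52 53 45
f 53 43 54
f 53 54 45
f 54 43 55
f 54 55 45
f 55 43 56
f 55 56 45
f 56 43 57
f 56 57 45
f 57 43 44
f 57 44 45
f 59 58 61
f 59 61 60
f 61 58 62
f 61 62 60
f 62 58 63
f 62 63 60
f 63 58 64
f 63 64 60
f 64 58 65
f 64 65 60
f 65 58 66
f 65 66 60
f 66 58 67
f 66 67 60
f 67 58 68
f 67 68 60
f 68 58 69
f 68 69 60
f 69 58 70
f 69 70 60
f 70 58 71
f 70 71 60
f 71 58 72
f 71 72 60
f 72 58 73
f 72 73 60
f 73 58 74
f 73 74 60
f 74 58 59
f 74 59 60
f 76 75 78
f 76 78 77
f 78 75 79
f 78 79 77
f 79 75 80
f 79 80 77
f 80 75 81
f 80 81 77
f 81 75 82
f 81 82 77
f 82 75 83
f 82 83 77
f 83 75 84
f 83 84 77
f 84 75 85
f 84 85 77
f 85 75 86
f 85 86 77
f 86 75 87
f 86 87 77
f 87 75 88
f 87 88 77
f 88 75 76
f 88 76 77
f 90 92 89
f 93 90 89
f 89 92 91
f 91 93 89
f 90 96 92
f 94 90 93
f 94 96 90
f 92 96 91
f 95 93 91
f 91 96 95
f 95 94 93
f 96 94 95



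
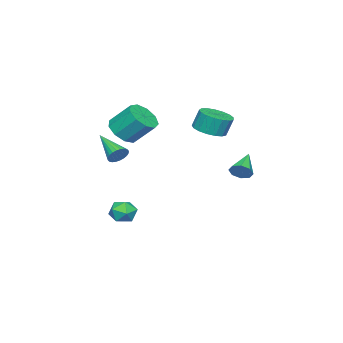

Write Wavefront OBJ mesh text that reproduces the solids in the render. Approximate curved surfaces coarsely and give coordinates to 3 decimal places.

v 2.168 0.869 3.385
v 2.887 0.39 3.639
v 2.73 0.712 4.689
v 2.012 1.191 4.435
v 3.049 0.777 3.544
v 2.893 1.1 4.595
v 3.01 1.186 3.413
v 2.854 1.508 4.464
v 2.778 1.522 3.275
v 2.622 1.844 4.326
v 2.406 1.708 3.163
v 2.25 2.03 4.213
v 1.98 1.702 3.101
v 1.823 2.024 4.152
v 1.597 1.505 3.104
v 1.44 1.827 4.155
v 1.345 1.163 3.172
v 1.188 1.485 4.223
v 1.281 0.753 3.288
v 1.125 1.075 4.339
v 1.421 0.369 3.426
v 1.264 0.692 4.477
v 1.732 0.101 3.555
v 1.575 0.423 4.606
v 2.143 0.008 3.645
v 1.986 0.33 4.696
v 2.559 0.112 3.675
v 2.403 0.434 4.726
v 3.977 -3.249 1.497
v 4.239 -3.612 1.097
v 3.303 -4.751 2.423
v 4.408 -3.59 1.257
v 4.513 -3.516 1.453
v 4.535 -3.401 1.656
v 4.473 -3.263 1.834
v 4.335 -3.122 1.961
v 4.143 -3.001 2.018
v 3.925 -2.918 1.995
v 3.715 -2.885 1.896
v 3.546 -2.907 1.736
v 3.441 -2.982 1.54
v 3.419 -3.096 1.337
v 3.481 -3.235 1.159
v 3.619 -3.375 1.032
v 3.811 -3.496 0.975
v 4.029 -3.579 0.998
v 3.528 -2.425 -2.198
v 4.32 -2.58 -2.26
v 3.26 -3.66 -2.54
v 4.052 -3.815 -2.602
v 3.721 -3.679 -1.875
v 3.887 -2.916 -1.664
v 3.693 -3.324 -3.136
v 3.859 -2.561 -2.925
v 4.422 -3.136 -2.839
v 4.44 -3.355 -2.06
v 3.14 -2.885 -2.74
v 3.158 -3.104 -1.961
v 2.7 2.919 1.088
v 3.017 2.611 1.523
v 1.4 2.661 1.852
v 2.981 3.075 1.618
v 2.78 3.447 1.403
v 2.533 3.51 1.003
v 2.383 3.227 0.653
v 2.419 2.763 0.558
v 2.62 2.391 0.773
v 2.867 2.328 1.173
v 3.444 -3.311 2.991
v 4.128 -2.789 2.589
v 3.94 -1.666 3.727
v 3.256 -2.189 4.129
v 3.55 -2.63 2.337
v 3.363 -1.508 3.476
v 2.923 -2.79 2.391
v 2.735 -1.668 3.53
v 2.539 -3.194 2.726
v 2.351 -2.071 3.865
v 2.579 -3.653 3.184
v 2.391 -2.53 4.323
v 3.023 -3.952 3.552
v 2.836 -2.829 4.691
v 3.664 -3.951 3.657
v 3.477 -2.828 4.796
v 4.202 -3.651 3.45
v 4.015 -2.529 4.589
v 4.386 -3.192 3.028
v 4.198 -2.07 4.167
f 2 1 5
f 2 5 3
f 3 5 6
f 3 6 4
f 5 1 7
f 5 7 6
f 6 7 8
f 6 8 4
f 7 1 9
f 7 9 8
f 8 9 10
f 8 10 4
f 9 1 11
f 9 11 10
f 10 11 12
f 10 12 4
f 11 1 13
f 11 13 12
f 12 13 14
f 12 14 4
f 13 1 15
f 13 15 14
f 14 15 16
f 14 16 4
f 15 1 17
f 15 17 16
f 16 17 18
f 16 18 4
f 17 1 19
f 17 19 18
f 18 19 20
f 18 20 4
f 19 1 21
f 19 21 20
f 20 21 22
f 20 22 4
f 21 1 23
f 21 23 22
f 22 23 24
f 22 24 4
f 23 1 25
f 23 25 24
f 24 25 26
f 24 26 4
f 25 1 27
f 25 27 26
f 26 27 28
f 26 28 4
f 27 1 2
f 27 2 28
f 28 2 3
f 28 3 4
f 30 29 32
f 30 32 31
f 32 29 33
f 32 33 31
f 33 29 34
f 33 34 31
f 34 29 35
f 34 35 31
f 35 29 36
f 35 36 31
f 36 29 37
f 36 37 31
f 37 29 38
f 37 38 31
f 38 29 39
f 38 39 31
f 39 29 40
f 39 40 31
f 40 29 41
f 40 41 31
f 41 29 42
f 41 42 31
f 42 29 43
f 42 43 31
f 43 29 44
f 43 44 31
f 44 29 45
f 44 45 31
f 45 29 46
f 45 46 31
f 46 29 30
f 46 30 31
f 47 58 52
f 47 52 48
f 47 48 54
f 47 54 57
f 47 57 58
f 48 52 56
f 52 58 51
f 58 57 49
f 57 54 53
f 54 48 55
f 50 56 51
f 50 51 49
f 50 49 53
f 50 53 55
f 50 55 56
f 51 56 52
f 49 51 58
f 53 49 57
f 55 53 54
f 56 55 48
f 60 59 62
f 60 62 61
f 62 59 63
f 62 63 61
f 63 59 64
f 63 64 61
f 64 59 65
f 64 65 61
f 65 59 66
f 65 66 61
f 66 59 67
f 66 67 61
f 67 59 68
f 67 68 61
f 68 59 60
f 68 60 61
f 70 69 73
f 70 73 71
f 71 73 74
f 71 74 72
f 73 69 75
f 73 75 74
f 74 75 76
f 74 76 72
f 75 69 77
f 75 77 76
f 76 77 78
f 76 78 72
f 77 69 79
f 77 79 78
f 78 79 80
f 78 80 72
f 79 69 81
f 79 81 80
f 80 81 82
f 80 82 72
f 81 69 83
f 81 83 82
f 82 83 84
f 82 84 72
f 83 69 85
f 83 85 84
f 84 85 86
f 84 86 72
f 85 69 87
f 85 87 86
f 86 87 88
f 86 88 72
f 87 69 70
f 87 70 88
f 88 70 71
f 88 71 72



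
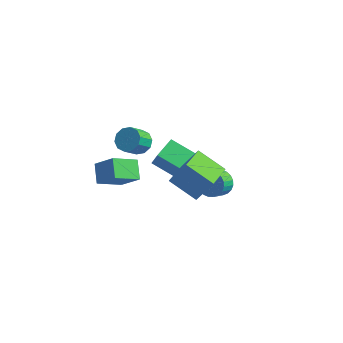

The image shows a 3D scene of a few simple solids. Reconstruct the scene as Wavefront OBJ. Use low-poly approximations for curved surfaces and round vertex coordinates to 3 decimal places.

v -3.545 2.191 -2.215
v -2.752 1.766 -0.726
v -3.613 3.766 -1.73
v -2.82 3.341 -0.24
v -1.82 2.519 -3.04
v -1.027 2.094 -1.55
v -1.888 4.094 -2.554
v -1.095 3.669 -1.065
v 0.933 3.451 -2.777
v 1.469 3.047 -3.505
v 1.462 2.004 -2.931
v 0.927 2.409 -2.203
v 1.746 3.175 -3.27
v 1.74 2.133 -2.695
v 1.901 3.345 -2.959
v 1.894 2.303 -2.384
v 1.907 3.532 -2.621
v 1.901 2.489 -2.046
v 1.766 3.706 -2.306
v 1.76 2.664 -1.732
v 1.498 3.841 -2.064
v 1.491 2.799 -1.489
v 1.143 3.917 -1.93
v 1.137 2.875 -1.355
v 0.757 3.922 -1.925
v 0.751 2.88 -1.35
v 0.398 3.856 -2.049
v 0.391 2.813 -1.475
v 0.12 3.727 -2.285
v 0.114 2.685 -1.71
v -0.034 3.557 -2.596
v -0.041 2.515 -2.021
v -0.041 3.371 -2.934
v -0.047 2.328 -2.359
v 0.1 3.196 -3.248
v 0.094 2.154 -2.674
v 0.369 3.061 -3.491
v 0.362 2.019 -2.916
v 0.723 2.985 -3.625
v 0.717 1.943 -3.05
v 1.109 2.98 -3.63
v 1.103 1.938 -3.055
v -2.215 -0.809 2.599
v -1.511 -1.234 2.187
v -1.6 -2.315 3.149
v -2.305 -1.891 3.561
v -1.299 -0.893 2.59
v -1.388 -1.974 3.552
v -1.438 -0.52 2.997
v -1.527 -1.601 3.958
v -1.873 -0.258 3.251
v -1.963 -1.339 4.213
v -2.44 -0.206 3.256
v -2.529 -1.287 4.218
v -2.92 -0.385 3.011
v -3.009 -1.466 3.973
v -3.132 -0.726 2.608
v -3.221 -1.807 3.57
v -2.993 -1.099 2.202
v -3.082 -2.18 3.163
v -2.557 -1.361 1.947
v -2.647 -2.442 2.909
v -1.991 -1.413 1.942
v -2.08 -2.494 2.904
v 4.45 -4.125 2.837
v 2.684 -4.415 3.897
v 3.862 -2.045 2.426
v 2.096 -2.335 3.486
v 5.284 -3.585 4.374
v 3.518 -3.875 5.434
v 4.696 -1.505 3.963
v 2.93 -1.795 5.023
v -4.226 -2.606 -1.234
v -5.061 -1.729 -0.331
v -3.528 -0.996 -2.152
v -4.364 -0.119 -1.25
v -2.836 -2.521 -0.03
v -3.672 -1.644 0.872
v -2.139 -0.911 -0.949
v -2.974 -0.034 -0.046
f 2 4 1
f 5 2 1
f 1 4 3
f 3 5 1
f 2 8 4
f 6 2 5
f 6 8 2
f 4 8 3
f 7 5 3
f 3 8 7
f 7 6 5
f 8 6 7
f 10 9 13
f 10 13 11
f 11 13 14
f 11 14 12
f 13 9 15
f 13 15 14
f 14 15 16
f 14 16 12
f 15 9 17
f 15 17 16
f 16 17 18
f 16 18 12
f 17 9 19
f 17 19 18
f 18 19 20
f 18 20 12
f 19 9 21
f 19 21 20
f 20 21 22
f 20 22 12
f 21 9 23
f 21 23 22
f 22 23 24
f 22 24 12
f 23 9 25
f 23 25 24
f 24 25 26
f 24 26 12
f 25 9 27
f 25 27 26
f 26 27 28
f 26 28 12
f 27 9 29
f 27 29 28
f 28 29 30
f 28 30 12
f 29 9 31
f 29 31 30
f 30 31 32
f 30 32 12
f 31 9 33
f 31 33 32
f 32 33 34
f 32 34 12
f 33 9 35
f 33 35 34
f 34 35 36
f 34 36 12
f 35 9 37
f 35 37 36
f 36 37 38
f 36 38 12
f 37 9 39
f 37 39 38
f 38 39 40
f 38 40 12
f 39 9 41
f 39 41 40
f 40 41 42
f 40 42 12
f 41 9 10
f 41 10 42
f 42 10 11
f 42 11 12
f 44 43 47
f 44 47 45
f 45 47 48
f 45 48 46
f 47 43 49
f 47 49 48
f 48 49 50
f 48 50 46
f 49 43 51
f 49 51 50
f 50 51 52
f 50 52 46
f 51 43 53
f 51 53 52
f 52 53 54
f 52 54 46
f 53 43 55
f 53 55 54
f 54 55 56
f 54 56 46
f 55 43 57
f 55 57 56
f 56 57 58
f 56 58 46
f 57 43 59
f 57 59 58
f 58 59 60
f 58 60 46
f 59 43 61
f 59 61 60
f 60 61 62
f 60 62 46
f 61 43 63
f 61 63 62
f 62 63 64
f 62 64 46
f 63 43 44
f 63 44 64
f 64 44 45
f 64 45 46
f 66 68 65
f 69 66 65
f 65 68 67
f 67 69 65
f 66 72 68
f 70 66 69
f 70 72 66
f 68 72 67
f 71 69 67
f 67 72 71
f 71 70 69
f 72 70 71
f 74 76 73
f 77 74 73
f 73 76 75
f 75 77 73
f 74 80 76
f 78 74 77
f 78 80 74
f 76 80 75
f 79 77 75
f 75 80 79
f 79 78 77
f 80 78 79



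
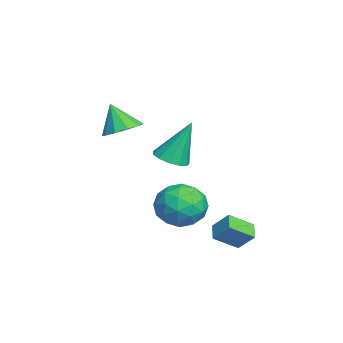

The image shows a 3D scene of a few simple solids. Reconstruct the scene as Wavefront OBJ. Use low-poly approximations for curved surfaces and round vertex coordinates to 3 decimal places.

v -3.07 -1.165 0.691
v -2.574 -0.459 1.132
v -3.53 -1.715 2.089
v -3.129 -0.258 1.029
v -3.662 -0.404 0.796
v -3.969 -0.841 0.524
v -3.933 -1.401 0.315
v -3.567 -1.872 0.25
v -3.012 -2.073 0.354
v -2.479 -1.927 0.586
v -2.172 -1.49 0.859
v -2.208 -0.929 1.067
v 1.854 0.848 1.036
v 2.608 1.156 0.943
v 1.746 1.712 3.024
v 2.315 1.478 0.787
v 1.876 1.6 0.71
v 1.43 1.483 0.737
v 1.119 1.164 0.859
v 1.04 0.745 1.037
v 1.22 0.359 1.215
v 1.601 0.127 1.336
v 2.063 0.125 1.362
v 2.458 0.352 1.285
v 2.661 0.736 1.129
v 0.335 1.884 -1.347
v 1.162 2.429 -2.059
v 0.838 0.131 -2.101
v 1.665 0.676 -2.813
v 1.836 0.63 -1.606
v 1.525 1.713 -1.141
v 0.475 0.847 -3.019
v 0.164 1.93 -2.554
v 1.249 1.787 -3.093
v 2.089 1.653 -2.22
v -0.089 0.907 -1.94
v 0.751 0.773 -1.067
v 0.704 2.31 -1.637
v 1.296 0.25 -2.523
v 1.396 0.223 -1.814
v 1.882 0.543 -2.233
v 0.917 1.89 -1.097
v 1.403 2.21 -1.516
v 1.8 1.153 -1.249
v 0.597 0.35 -2.644
v 1.083 0.67 -3.063
v 0.118 2.017 -1.927
v 0.604 2.337 -2.346
v 0.2 1.407 -2.911
v 1.241 2.253 -2.663
v 1.537 1.223 -3.107
v 0.838 1.323 -3.228
v 0.655 1.96 -2.954
v 1.735 2.174 -2.15
v 2.031 1.144 -2.593
v 2.132 1.117 -1.884
v 1.949 1.754 -1.61
v 1.786 1.797 -2.758
v -0.031 1.416 -1.567
v 0.265 0.386 -2.01
v 0.051 0.806 -2.55
v -0.132 1.443 -2.276
v 0.463 1.337 -1.053
v 0.759 0.307 -1.497
v 1.345 0.6 -1.206
v 1.162 1.237 -0.932
v 0.214 0.763 -1.402
v 1.648 3.628 -3.554
v 1.97 2.561 -2.827
v 2.018 4.285 -2.753
v 2.34 3.219 -2.026
v 2.44 3.621 -3.914
v 2.762 2.555 -3.187
v 2.81 4.279 -3.113
v 3.132 3.212 -2.386
f 2 1 4
f 2 4 3
f 4 1 5
f 4 5 3
f 5 1 6
f 5 6 3
f 6 1 7
f 6 7 3
f 7 1 8
f 7 8 3
f 8 1 9
f 8 9 3
f 9 1 10
f 9 10 3
f 10 1 11
f 10 11 3
f 11 1 12
f 11 12 3
f 12 1 2
f 12 2 3
f 14 13 16
f 14 16 15
f 16 13 17
f 16 17 15
f 17 13 18
f 17 18 15
f 18 13 19
f 18 19 15
f 19 13 20
f 19 20 15
f 20 13 21
f 20 21 15
f 21 13 22
f 21 22 15
f 22 13 23
f 22 23 15
f 23 13 24
f 23 24 15
f 24 13 25
f 24 25 15
f 25 13 14
f 25 14 15
f 26 63 42
f 63 37 66
f 42 66 31
f 63 66 42
f 26 42 38
f 42 31 43
f 38 43 27
f 42 43 38
f 26 38 47
f 38 27 48
f 47 48 33
f 38 48 47
f 26 47 59
f 47 33 62
f 59 62 36
f 47 62 59
f 26 59 63
f 59 36 67
f 63 67 37
f 59 67 63
f 27 43 54
f 43 31 57
f 54 57 35
f 43 57 54
f 31 66 44
f 66 37 65
f 44 65 30
f 66 65 44
f 37 67 64
f 67 36 60
f 64 60 28
f 67 60 64
f 36 62 61
f 62 33 49
f 61 49 32
f 62 49 61
f 33 48 53
f 48 27 50
f 53 50 34
f 48 50 53
f 29 55 41
f 55 35 56
f 41 56 30
f 55 56 41
f 29 41 39
f 41 30 40
f 39 40 28
f 41 40 39
f 29 39 46
f 39 28 45
f 46 45 32
f 39 45 46
f 29 46 51
f 46 32 52
f 51 52 34
f 46 52 51
f 29 51 55
f 51 34 58
f 55 58 35
f 51 58 55
f 30 56 44
f 56 35 57
f 44 57 31
f 56 57 44
f 28 40 64
f 40 30 65
f 64 65 37
f 40 65 64
f 32 45 61
f 45 28 60
f 61 60 36
f 45 60 61
f 34 52 53
f 52 32 49
f 53 49 33
f 52 49 53
f 35 58 54
f 58 34 50
f 54 50 27
f 58 50 54
f 69 71 68
f 72 69 68
f 68 71 70
f 70 72 68
f 69 75 71
f 73 69 72
f 73 75 69
f 71 75 70
f 74 72 70
f 70 75 74
f 74 73 72
f 75 73 74



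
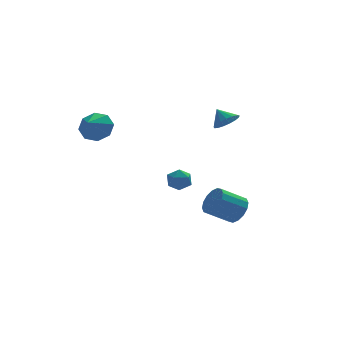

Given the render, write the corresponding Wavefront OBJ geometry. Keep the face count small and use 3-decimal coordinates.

v 2.659 -3.507 -4.4
v 3.155 -3.465 -3.615
v 1.738 -3.53 -2.715
v 1.241 -3.573 -3.5
v 3.062 -3.007 -3.728
v 1.645 -3.072 -2.828
v 2.861 -2.682 -4.022
v 1.444 -2.747 -3.122
v 2.605 -2.579 -4.417
v 1.188 -2.644 -3.516
v 2.364 -2.725 -4.807
v 0.947 -2.79 -3.907
v 2.202 -3.08 -5.088
v 0.785 -3.145 -4.188
v 2.162 -3.55 -5.185
v 0.745 -3.615 -4.285
v 2.255 -4.008 -5.072
v 0.838 -4.073 -4.172
v 2.456 -4.333 -4.778
v 1.039 -4.398 -3.878
v 2.712 -4.436 -4.384
v 1.295 -4.501 -3.483
v 2.953 -4.29 -3.993
v 1.536 -4.355 -3.093
v 3.115 -3.935 -3.712
v 1.698 -4 -2.812
v -3.502 3.86 -0.37
v -2.812 3.982 0.425
v -4.198 2.84 0.39
v -3.454 4.472 0.495
v -4.125 4.603 0.058
v -4.431 4.3 -0.63
v -4.193 3.739 -1.165
v -3.55 3.249 -1.235
v -2.879 3.117 -0.798
v -2.573 3.42 -0.11
v 3.942 3.385 -0.465
v 4.467 3.038 0.121
v 3.538 4.075 0.305
v 4.688 3.346 -0.039
v 4.738 3.663 -0.296
v 4.606 3.917 -0.592
v 4.322 4.049 -0.859
v 3.951 4.029 -1.036
v 3.578 3.861 -1.082
v 3.288 3.585 -0.987
v 3.148 3.262 -0.772
v 3.19 2.968 -0.487
v 3.405 2.77 -0.197
v 3.742 2.713 0.032
v 4.126 2.809 0.146
v 0.06 1.754 -3.621
v 0.742 2.185 -3.68
v 0.638 0.755 -4.24
v 1.32 1.186 -4.299
v 1.07 0.921 -3.576
v 0.713 1.539 -3.193
v 0.667 1.401 -4.727
v 0.31 2.019 -4.344
v 1.118 1.968 -4.363
v 1.367 1.671 -3.652
v 0.013 1.269 -4.268
v 0.262 0.972 -3.557
f 2 1 5
f 2 5 3
f 3 5 6
f 3 6 4
f 5 1 7
f 5 7 6
f 6 7 8
f 6 8 4
f 7 1 9
f 7 9 8
f 8 9 10
f 8 10 4
f 9 1 11
f 9 11 10
f 10 11 12
f 10 12 4
f 11 1 13
f 11 13 12
f 12 13 14
f 12 14 4
f 13 1 15
f 13 15 14
f 14 15 16
f 14 16 4
f 15 1 17
f 15 17 16
f 16 17 18
f 16 18 4
f 17 1 19
f 17 19 18
f 18 19 20
f 18 20 4
f 19 1 21
f 19 21 20
f 20 21 22
f 20 22 4
f 21 1 23
f 21 23 22
f 22 23 24
f 22 24 4
f 23 1 25
f 23 25 24
f 24 25 26
f 24 26 4
f 25 1 2
f 25 2 26
f 26 2 3
f 26 3 4
f 28 27 30
f 28 30 29
f 30 27 31
f 30 31 29
f 31 27 32
f 31 32 29
f 32 27 33
f 32 33 29
f 33 27 34
f 33 34 29
f 34 27 35
f 34 35 29
f 35 27 36
f 35 36 29
f 36 27 28
f 36 28 29
f 38 37 40
f 38 40 39
f 40 37 41
f 40 41 39
f 41 37 42
f 41 42 39
f 42 37 43
f 42 43 39
f 43 37 44
f 43 44 39
f 44 37 45
f 44 45 39
f 45 37 46
f 45 46 39
f 46 37 47
f 46 47 39
f 47 37 48
f 47 48 39
f 48 37 49
f 48 49 39
f 49 37 50
f 49 50 39
f 50 37 51
f 50 51 39
f 51 37 38
f 51 38 39
f 52 63 57
f 52 57 53
f 52 53 59
f 52 59 62
f 52 62 63
f 53 57 61
f 57 63 56
f 63 62 54
f 62 59 58
f 59 53 60
f 55 61 56
f 55 56 54
f 55 54 58
f 55 58 60
f 55 60 61
f 56 61 57
f 54 56 63
f 58 54 62
f 60 58 59
f 61 60 53



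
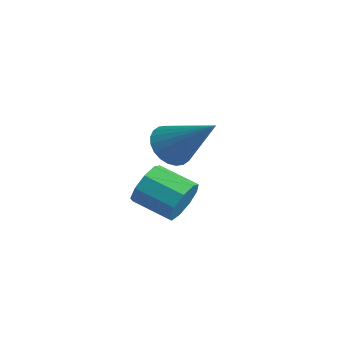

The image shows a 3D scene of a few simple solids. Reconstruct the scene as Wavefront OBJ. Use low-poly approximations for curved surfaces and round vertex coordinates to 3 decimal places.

v -1.339 -3.182 -1.012
v -0.983 -3.503 -0.409
v -2.166 -3.978 0.035
v -2.521 -3.658 -0.568
v -1.135 -3.013 -0.289
v -2.318 -3.488 0.155
v -1.382 -2.602 -0.507
v -2.565 -3.078 -0.063
v -1.609 -2.463 -0.962
v -2.792 -2.938 -0.518
v -1.709 -2.66 -1.44
v -2.892 -3.136 -0.996
v -1.636 -3.102 -1.718
v -2.819 -3.577 -1.274
v -1.424 -3.581 -1.665
v -2.606 -4.056 -1.221
v -1.172 -3.874 -1.307
v -2.354 -4.349 -0.863
v -0.998 -3.843 -0.811
v -2.18 -4.318 -0.367
v -1.031 -3.923 1.764
v -0.537 -3.888 1.201
v 0.391 -3.517 3.036
v -0.629 -3.61 1.214
v -0.781 -3.38 1.312
v -0.972 -3.233 1.478
v -1.171 -3.19 1.687
v -1.35 -3.26 1.909
v -1.479 -3.43 2.108
v -1.541 -3.676 2.255
v -1.525 -3.959 2.328
v -1.433 -4.236 2.314
v -1.281 -4.466 2.217
v -1.09 -4.614 2.051
v -0.89 -4.656 1.841
v -0.712 -4.586 1.62
v -0.582 -4.416 1.42
v -0.521 -4.171 1.273
f 2 1 5
f 2 5 3
f 3 5 6
f 3 6 4
f 5 1 7
f 5 7 6
f 6 7 8
f 6 8 4
f 7 1 9
f 7 9 8
f 8 9 10
f 8 10 4
f 9 1 11
f 9 11 10
f 10 11 12
f 10 12 4
f 11 1 13
f 11 13 12
f 12 13 14
f 12 14 4
f 13 1 15
f 13 15 14
f 14 15 16
f 14 16 4
f 15 1 17
f 15 17 16
f 16 17 18
f 16 18 4
f 17 1 19
f 17 19 18
f 18 19 20
f 18 20 4
f 19 1 2
f 19 2 20
f 20 2 3
f 20 3 4
f 22 21 24
f 22 24 23
f 24 21 25
f 24 25 23
f 25 21 26
f 25 26 23
f 26 21 27
f 26 27 23
f 27 21 28
f 27 28 23
f 28 21 29
f 28 29 23
f 29 21 30
f 29 30 23
f 30 21 31
f 30 31 23
f 31 21 32
f 31 32 23
f 32 21 33
f 32 33 23
f 33 21 34
f 33 34 23
f 34 21 35
f 34 35 23
f 35 21 36
f 35 36 23
f 36 21 37
f 36 37 23
f 37 21 38
f 37 38 23
f 38 21 22
f 38 22 23



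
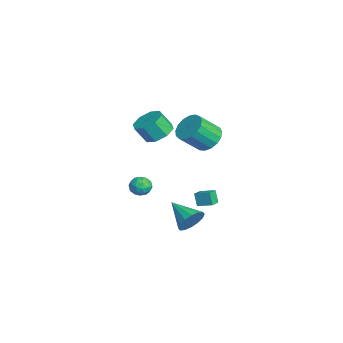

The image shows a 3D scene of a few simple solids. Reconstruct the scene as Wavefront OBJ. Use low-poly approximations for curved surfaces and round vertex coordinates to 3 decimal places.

v -0.564 -0.514 2.169
v 0.424 -0.174 2.44
v 0.353 -0.926 3.642
v -0.636 -1.266 3.371
v -0.17 0.328 2.719
v -0.242 -0.424 3.921
v -0.996 0.337 2.676
v -1.067 -0.416 3.878
v -1.568 -0.153 2.335
v -1.64 -0.905 3.537
v -1.553 -0.854 1.898
v -1.624 -1.606 3.1
v -0.958 -1.356 1.619
v -1.03 -2.108 2.821
v -0.133 -1.364 1.662
v -0.204 -2.117 2.864
v 0.44 -0.875 2.003
v 0.368 -1.627 3.205
v 2.251 1.08 -4.36
v 2.909 0.574 -3.75
v 0.669 0.06 -3.5
v 2.776 1.011 -3.476
v 2.502 1.467 -3.439
v 2.161 1.82 -3.649
v 1.844 1.974 -4.049
v 1.637 1.888 -4.533
v 1.594 1.586 -4.97
v 1.727 1.148 -5.244
v 2.001 0.692 -5.281
v 2.342 0.34 -5.071
v 2.658 0.186 -4.671
v 2.866 0.272 -4.187
v 2.319 2.119 3.069
v 3.142 1.75 2.493
v 3.464 0.433 3.794
v 2.641 0.801 4.371
v 3.354 2.103 2.797
v 3.676 0.786 4.099
v 3.329 2.46 3.164
v 3.651 1.142 4.466
v 3.072 2.738 3.509
v 3.395 1.42 4.811
v 2.643 2.874 3.754
v 2.966 1.557 5.055
v 2.14 2.838 3.841
v 2.462 1.52 5.143
v 1.678 2.636 3.752
v 2 1.319 5.054
v 1.362 2.316 3.506
v 1.685 0.999 4.808
v 1.266 1.951 3.16
v 1.588 0.634 4.462
v 1.411 1.624 2.793
v 1.733 0.307 4.095
v 1.764 1.411 2.49
v 2.086 0.093 3.792
v 2.244 1.359 2.319
v 2.566 0.042 3.621
v 2.741 1.482 2.32
v 3.063 0.164 3.622
v -0.046 -1.44 -3.069
v 0.208 -1.751 -2.378
v -1.268 -1.709 -2.742
v -1.014 -2.02 -2.051
v -0.96 -1.233 -2.178
v -0.205 -1.067 -2.38
v -0.855 -2.393 -2.74
v -0.1 -2.227 -2.942
v -0.292 -2.341 -2.175
v -0.357 -1.624 -1.828
v -0.703 -1.836 -3.292
v -0.768 -1.119 -2.945
v 0.188 -1.572 -2.752
v -1.248 -1.888 -2.368
v -1.216 -1.425 -2.442
v -1.067 -1.609 -2.036
v -0.054 -1.17 -2.753
v 0.095 -1.353 -2.347
v -0.592 -1.048 -2.23
v -1.155 -2.107 -2.773
v -1.006 -2.29 -2.367
v 0.007 -1.851 -3.084
v 0.156 -2.035 -2.678
v -0.468 -2.412 -2.89
v 0.043 -2.101 -2.227
v -0.675 -2.26 -2.034
v -0.581 -2.479 -2.439
v -0.138 -2.381 -2.558
v 0.005 -1.68 -2.023
v -0.713 -1.838 -1.83
v -0.681 -1.376 -1.905
v -0.237 -1.278 -2.024
v -0.289 -2.026 -1.903
v -0.347 -1.622 -3.29
v -1.065 -1.78 -3.097
v -0.823 -2.182 -3.096
v -0.379 -2.084 -3.215
v -0.385 -1.2 -3.086
v -1.103 -1.359 -2.893
v -0.922 -1.079 -2.562
v -0.479 -0.981 -2.681
v -0.771 -1.434 -3.217
v 0.588 1.711 -4.053
v 0.212 1.586 -3.135
v -0.031 2.197 -4.241
v -0.408 2.072 -3.323
v 1.168 2.588 -3.697
v 0.791 2.463 -2.779
v 0.548 3.074 -3.885
v 0.172 2.949 -2.967
f 2 1 5
f 2 5 3
f 3 5 6
f 3 6 4
f 5 1 7
f 5 7 6
f 6 7 8
f 6 8 4
f 7 1 9
f 7 9 8
f 8 9 10
f 8 10 4
f 9 1 11
f 9 11 10
f 10 11 12
f 10 12 4
f 11 1 13
f 11 13 12
f 12 13 14
f 12 14 4
f 13 1 15
f 13 15 14
f 14 15 16
f 14 16 4
f 15 1 17
f 15 17 16
f 16 17 18
f 16 18 4
f 17 1 2
f 17 2 18
f 18 2 3
f 18 3 4
f 20 19 22
f 20 22 21
f 22 19 23
f 22 23 21
f 23 19 24
f 23 24 21
f 24 19 25
f 24 25 21
f 25 19 26
f 25 26 21
f 26 19 27
f 26 27 21
f 27 19 28
f 27 28 21
f 28 19 29
f 28 29 21
f 29 19 30
f 29 30 21
f 30 19 31
f 30 31 21
f 31 19 32
f 31 32 21
f 32 19 20
f 32 20 21
f 34 33 37
f 34 37 35
f 35 37 38
f 35 38 36
f 37 33 39
f 37 39 38
f 38 39 40
f 38 40 36
f 39 33 41
f 39 41 40
f 40 41 42
f 40 42 36
f 41 33 43
f 41 43 42
f 42 43 44
f 42 44 36
f 43 33 45
f 43 45 44
f 44 45 46
f 44 46 36
f 45 33 47
f 45 47 46
f 46 47 48
f 46 48 36
f 47 33 49
f 47 49 48
f 48 49 50
f 48 50 36
f 49 33 51
f 49 51 50
f 50 51 52
f 50 52 36
f 51 33 53
f 51 53 52
f 52 53 54
f 52 54 36
f 53 33 55
f 53 55 54
f 54 55 56
f 54 56 36
f 55 33 57
f 55 57 56
f 56 57 58
f 56 58 36
f 57 33 59
f 57 59 58
f 58 59 60
f 58 60 36
f 59 33 34
f 59 34 60
f 60 34 35
f 60 35 36
f 61 98 77
f 98 72 101
f 77 101 66
f 98 101 77
f 61 77 73
f 77 66 78
f 73 78 62
f 77 78 73
f 61 73 82
f 73 62 83
f 82 83 68
f 73 83 82
f 61 82 94
f 82 68 97
f 94 97 71
f 82 97 94
f 61 94 98
f 94 71 102
f 98 102 72
f 94 102 98
f 62 78 89
f 78 66 92
f 89 92 70
f 78 92 89
f 66 101 79
f 101 72 100
f 79 100 65
f 101 100 79
f 72 102 99
f 102 71 95
f 99 95 63
f 102 95 99
f 71 97 96
f 97 68 84
f 96 84 67
f 97 84 96
f 68 83 88
f 83 62 85
f 88 85 69
f 83 85 88
f 64 90 76
f 90 70 91
f 76 91 65
f 90 91 76
f 64 76 74
f 76 65 75
f 74 75 63
f 76 75 74
f 64 74 81
f 74 63 80
f 81 80 67
f 74 80 81
f 64 81 86
f 81 67 87
f 86 87 69
f 81 87 86
f 64 86 90
f 86 69 93
f 90 93 70
f 86 93 90
f 65 91 79
f 91 70 92
f 79 92 66
f 91 92 79
f 63 75 99
f 75 65 100
f 99 100 72
f 75 100 99
f 67 80 96
f 80 63 95
f 96 95 71
f 80 95 96
f 69 87 88
f 87 67 84
f 88 84 68
f 87 84 88
f 70 93 89
f 93 69 85
f 89 85 62
f 93 85 89
f 104 106 103
f 107 104 103
f 103 106 105
f 105 107 103
f 104 110 106
f 108 104 107
f 108 110 104
f 106 110 105
f 109 107 105
f 105 110 109
f 109 108 107
f 110 108 109

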